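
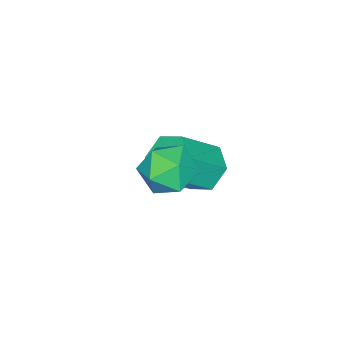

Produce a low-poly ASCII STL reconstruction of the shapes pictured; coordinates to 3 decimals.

solid 
facet normal -0.686 0.342 -0.643
outer loop
vertex -2.226 -2.438 -0.186
vertex -2.629 -2.882 0.008
vertex -2.617 -2.32 0.294
endloop
endfacet
facet normal 0.381 0.921 0.084
outer loop
vertex -2.226 -2.438 -0.186
vertex -2.617 -2.32 0.294
vertex -1.389 -2.855 0.597
endloop
endfacet
facet normal 0.381 0.921 0.083
outer loop
vertex -1.389 -2.855 0.597
vertex -2.617 -2.32 0.294
vertex -1.779 -2.737 1.077
endloop
endfacet
facet normal 0.687 -0.341 0.642
outer loop
vertex -1.389 -2.855 0.597
vertex -1.779 -2.737 1.077
vertex -1.791 -3.298 0.792
endloop
endfacet
facet normal -0.688 0.341 -0.641
outer loop
vertex -2.617 -2.32 0.294
vertex -2.629 -2.882 0.008
vertex -3.019 -2.764 0.489
endloop
endfacet
facet normal -0.346 0.622 0.702
outer loop
vertex -2.617 -2.32 0.294
vertex -3.019 -2.764 0.489
vertex -1.779 -2.737 1.077
endloop
endfacet
facet normal -0.346 0.623 0.702
outer loop
vertex -1.779 -2.737 1.077
vertex -3.019 -2.764 0.489
vertex -2.182 -3.181 1.272
endloop
endfacet
facet normal 0.686 -0.341 0.642
outer loop
vertex -1.779 -2.737 1.077
vertex -2.182 -3.181 1.272
vertex -1.791 -3.298 0.792
endloop
endfacet
facet normal -0.687 0.342 -0.641
outer loop
vertex -3.019 -2.764 0.489
vertex -2.629 -2.882 0.008
vertex -3.031 -3.325 0.203
endloop
endfacet
facet normal -0.727 -0.299 0.618
outer loop
vertex -3.019 -2.764 0.489
vertex -3.031 -3.325 0.203
vertex -2.182 -3.181 1.272
endloop
endfacet
facet normal -0.727 -0.299 0.618
outer loop
vertex -2.182 -3.181 1.272
vertex -3.031 -3.325 0.203
vertex -2.194 -3.742 0.986
endloop
endfacet
facet normal 0.686 -0.342 0.642
outer loop
vertex -2.182 -3.181 1.272
vertex -2.194 -3.742 0.986
vertex -1.791 -3.298 0.792
endloop
endfacet
facet normal -0.687 0.341 -0.642
outer loop
vertex -3.031 -3.325 0.203
vertex -2.629 -2.882 0.008
vertex -2.641 -3.443 -0.277
endloop
endfacet
facet normal -0.381 -0.921 -0.083
outer loop
vertex -3.031 -3.325 0.203
vertex -2.641 -3.443 -0.277
vertex -2.194 -3.742 0.986
endloop
endfacet
facet normal -0.380 -0.921 -0.083
outer loop
vertex -2.194 -3.742 0.986
vertex -2.641 -3.443 -0.277
vertex -1.803 -3.86 0.506
endloop
endfacet
facet normal 0.686 -0.342 0.643
outer loop
vertex -2.194 -3.742 0.986
vertex -1.803 -3.86 0.506
vertex -1.791 -3.298 0.792
endloop
endfacet
facet normal -0.686 0.341 -0.642
outer loop
vertex -2.641 -3.443 -0.277
vertex -2.629 -2.882 0.008
vertex -2.238 -2.999 -0.472
endloop
endfacet
facet normal 0.346 -0.622 -0.702
outer loop
vertex -2.641 -3.443 -0.277
vertex -2.238 -2.999 -0.472
vertex -1.803 -3.86 0.506
endloop
endfacet
facet normal 0.347 -0.622 -0.702
outer loop
vertex -1.803 -3.86 0.506
vertex -2.238 -2.999 -0.472
vertex -1.401 -3.416 0.311
endloop
endfacet
facet normal 0.688 -0.341 0.641
outer loop
vertex -1.803 -3.86 0.506
vertex -1.401 -3.416 0.311
vertex -1.791 -3.298 0.792
endloop
endfacet
facet normal -0.686 0.342 -0.642
outer loop
vertex -2.238 -2.999 -0.472
vertex -2.629 -2.882 0.008
vertex -2.226 -2.438 -0.186
endloop
endfacet
facet normal 0.727 0.299 -0.618
outer loop
vertex -2.238 -2.999 -0.472
vertex -2.226 -2.438 -0.186
vertex -1.401 -3.416 0.311
endloop
endfacet
facet normal 0.727 0.299 -0.618
outer loop
vertex -1.401 -3.416 0.311
vertex -2.226 -2.438 -0.186
vertex -1.389 -2.855 0.597
endloop
endfacet
facet normal 0.687 -0.342 0.641
outer loop
vertex -1.401 -3.416 0.311
vertex -1.389 -2.855 0.597
vertex -1.791 -3.298 0.792
endloop
endfacet
facet normal -0.871 0.427 0.242
outer loop
vertex -0.831 -2.17 2.057
vertex -0.622 -2.104 2.694
vertex -0.505 -1.613 2.249
endloop
endfacet
facet normal -0.702 0.562 -0.438
outer loop
vertex -0.831 -2.17 2.057
vertex -0.505 -1.613 2.249
vertex -0.364 -1.899 1.656
endloop
endfacet
facet normal -0.629 -0.063 -0.775
outer loop
vertex -0.831 -2.17 2.057
vertex -0.364 -1.899 1.656
vertex -0.394 -2.567 1.735
endloop
endfacet
facet normal -0.753 -0.583 -0.304
outer loop
vertex -0.831 -2.17 2.057
vertex -0.394 -2.567 1.735
vertex -0.554 -2.694 2.376
endloop
endfacet
facet normal -0.903 -0.279 0.325
outer loop
vertex -0.831 -2.17 2.057
vertex -0.554 -2.694 2.376
vertex -0.622 -2.104 2.694
endloop
endfacet
facet normal -0.069 0.892 -0.447
outer loop
vertex -0.364 -1.899 1.656
vertex -0.505 -1.613 2.249
vertex 0.134 -1.666 2.044
endloop
endfacet
facet normal -0.342 0.674 0.654
outer loop
vertex -0.505 -1.613 2.249
vertex -0.622 -2.104 2.694
vertex -0.026 -1.793 2.685
endloop
endfacet
facet normal -0.395 -0.471 0.789
outer loop
vertex -0.622 -2.104 2.694
vertex -0.554 -2.694 2.376
vertex -0.056 -2.461 2.764
endloop
endfacet
facet normal -0.153 -0.961 -0.229
outer loop
vertex -0.554 -2.694 2.376
vertex -0.394 -2.567 1.735
vertex 0.085 -2.747 2.171
endloop
endfacet
facet normal 0.047 -0.119 -0.992
outer loop
vertex -0.394 -2.567 1.735
vertex -0.364 -1.899 1.656
vertex 0.202 -2.256 1.726
endloop
endfacet
facet normal 0.753 0.583 0.304
outer loop
vertex 0.411 -2.19 2.363
vertex 0.134 -1.666 2.044
vertex -0.026 -1.793 2.685
endloop
endfacet
facet normal 0.629 0.063 0.775
outer loop
vertex 0.411 -2.19 2.363
vertex -0.026 -1.793 2.685
vertex -0.056 -2.461 2.764
endloop
endfacet
facet normal 0.702 -0.562 0.438
outer loop
vertex 0.411 -2.19 2.363
vertex -0.056 -2.461 2.764
vertex 0.085 -2.747 2.171
endloop
endfacet
facet normal 0.871 -0.427 -0.242
outer loop
vertex 0.411 -2.19 2.363
vertex 0.085 -2.747 2.171
vertex 0.202 -2.256 1.726
endloop
endfacet
facet normal 0.903 0.279 -0.325
outer loop
vertex 0.411 -2.19 2.363
vertex 0.202 -2.256 1.726
vertex 0.134 -1.666 2.044
endloop
endfacet
facet normal 0.153 0.961 0.229
outer loop
vertex -0.026 -1.793 2.685
vertex 0.134 -1.666 2.044
vertex -0.505 -1.613 2.249
endloop
endfacet
facet normal -0.047 0.119 0.992
outer loop
vertex -0.056 -2.461 2.764
vertex -0.026 -1.793 2.685
vertex -0.622 -2.104 2.694
endloop
endfacet
facet normal 0.069 -0.892 0.447
outer loop
vertex 0.085 -2.747 2.171
vertex -0.056 -2.461 2.764
vertex -0.554 -2.694 2.376
endloop
endfacet
facet normal 0.342 -0.674 -0.654
outer loop
vertex 0.202 -2.256 1.726
vertex 0.085 -2.747 2.171
vertex -0.394 -2.567 1.735
endloop
endfacet
facet normal 0.395 0.471 -0.789
outer loop
vertex 0.134 -1.666 2.044
vertex 0.202 -2.256 1.726
vertex -0.364 -1.899 1.656
endloop
endfacet

endsolid


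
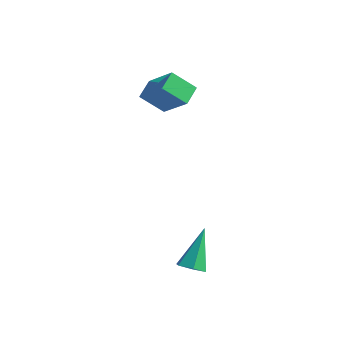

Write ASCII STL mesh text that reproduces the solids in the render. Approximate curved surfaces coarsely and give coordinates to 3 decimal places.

solid 
facet normal 0.119 -0.671 -0.732
outer loop
vertex 4.255 -3.082 -1.419
vertex 3.58 -3.158 -1.459
vertex 3.893 -2.688 -1.839
endloop
endfacet
facet normal 0.771 0.632 -0.072
outer loop
vertex 4.255 -3.082 -1.419
vertex 3.893 -2.688 -1.839
vertex 3.34 -1.802 0.019
endloop
endfacet
facet normal 0.119 -0.671 -0.732
outer loop
vertex 3.893 -2.688 -1.839
vertex 3.58 -3.158 -1.459
vertex 3.218 -2.764 -1.879
endloop
endfacet
facet normal -0.074 0.891 -0.447
outer loop
vertex 3.893 -2.688 -1.839
vertex 3.218 -2.764 -1.879
vertex 3.34 -1.802 0.019
endloop
endfacet
facet normal 0.119 -0.671 -0.732
outer loop
vertex 3.218 -2.764 -1.879
vertex 3.58 -3.158 -1.459
vertex 2.906 -3.234 -1.499
endloop
endfacet
facet normal -0.879 0.446 -0.170
outer loop
vertex 3.218 -2.764 -1.879
vertex 2.906 -3.234 -1.499
vertex 3.34 -1.802 0.019
endloop
endfacet
facet normal 0.119 -0.672 -0.731
outer loop
vertex 2.906 -3.234 -1.499
vertex 3.58 -3.158 -1.459
vertex 3.268 -3.627 -1.079
endloop
endfacet
facet normal -0.838 -0.257 0.482
outer loop
vertex 2.906 -3.234 -1.499
vertex 3.268 -3.627 -1.079
vertex 3.34 -1.802 0.019
endloop
endfacet
facet normal 0.119 -0.672 -0.731
outer loop
vertex 3.268 -3.627 -1.079
vertex 3.58 -3.158 -1.459
vertex 3.942 -3.551 -1.039
endloop
endfacet
facet normal 0.007 -0.516 0.857
outer loop
vertex 3.268 -3.627 -1.079
vertex 3.942 -3.551 -1.039
vertex 3.34 -1.802 0.019
endloop
endfacet
facet normal 0.119 -0.672 -0.731
outer loop
vertex 3.942 -3.551 -1.039
vertex 3.58 -3.158 -1.459
vertex 4.255 -3.082 -1.419
endloop
endfacet
facet normal 0.811 -0.072 0.580
outer loop
vertex 3.942 -3.551 -1.039
vertex 4.255 -3.082 -1.419
vertex 3.34 -1.802 0.019
endloop
endfacet
facet normal -0.690 -0.342 0.638
outer loop
vertex -1.039 1.527 4.839
vertex -1.19 2.493 5.194
vertex -2.436 1.809 3.479
endloop
endfacet
facet normal 0.144 -0.929 -0.341
outer loop
vertex -1.47 2.287 2.586
vertex -1.039 1.527 4.839
vertex -2.436 1.809 3.479
endloop
endfacet
facet normal -0.690 -0.342 0.638
outer loop
vertex -2.436 1.809 3.479
vertex -1.19 2.493 5.194
vertex -2.587 2.775 3.834
endloop
endfacet
facet normal -0.709 0.143 -0.691
outer loop
vertex -2.587 2.775 3.834
vertex -1.47 2.287 2.586
vertex -2.436 1.809 3.479
endloop
endfacet
facet normal 0.709 -0.143 0.691
outer loop
vertex -1.039 1.527 4.839
vertex -0.224 2.971 4.301
vertex -1.19 2.493 5.194
endloop
endfacet
facet normal 0.144 -0.929 -0.341
outer loop
vertex -0.073 2.005 3.946
vertex -1.039 1.527 4.839
vertex -1.47 2.287 2.586
endloop
endfacet
facet normal 0.709 -0.143 0.691
outer loop
vertex -0.073 2.005 3.946
vertex -0.224 2.971 4.301
vertex -1.039 1.527 4.839
endloop
endfacet
facet normal -0.144 0.929 0.341
outer loop
vertex -1.19 2.493 5.194
vertex -0.224 2.971 4.301
vertex -2.587 2.775 3.834
endloop
endfacet
facet normal -0.709 0.143 -0.691
outer loop
vertex -1.621 3.253 2.941
vertex -1.47 2.287 2.586
vertex -2.587 2.775 3.834
endloop
endfacet
facet normal -0.144 0.929 0.341
outer loop
vertex -2.587 2.775 3.834
vertex -0.224 2.971 4.301
vertex -1.621 3.253 2.941
endloop
endfacet
facet normal 0.690 0.342 -0.638
outer loop
vertex -1.621 3.253 2.941
vertex -0.073 2.005 3.946
vertex -1.47 2.287 2.586
endloop
endfacet
facet normal 0.690 0.342 -0.638
outer loop
vertex -0.224 2.971 4.301
vertex -0.073 2.005 3.946
vertex -1.621 3.253 2.941
endloop
endfacet

endsolid


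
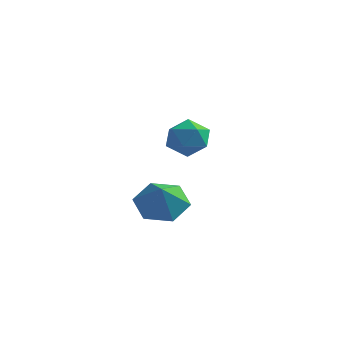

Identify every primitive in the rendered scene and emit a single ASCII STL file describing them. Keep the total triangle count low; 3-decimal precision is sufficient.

solid 
facet normal -0.604 0.551 0.575
outer loop
vertex 1.412 1.254 3.193
vertex 0.9 0.559 3.321
vertex 1.563 0.718 3.865
endloop
endfacet
facet normal 0.069 0.787 0.613
outer loop
vertex 1.412 1.254 3.193
vertex 1.563 0.718 3.865
vertex 2.23 1.026 3.394
endloop
endfacet
facet normal 0.279 0.959 -0.047
outer loop
vertex 1.412 1.254 3.193
vertex 2.23 1.026 3.394
vertex 1.979 1.058 2.559
endloop
endfacet
facet normal -0.264 0.829 -0.492
outer loop
vertex 1.412 1.254 3.193
vertex 1.979 1.058 2.559
vertex 1.157 0.769 2.513
endloop
endfacet
facet normal -0.810 0.577 -0.108
outer loop
vertex 1.412 1.254 3.193
vertex 1.157 0.769 2.513
vertex 0.9 0.559 3.321
endloop
endfacet
facet normal 0.478 0.251 0.842
outer loop
vertex 2.23 1.026 3.394
vertex 1.563 0.718 3.865
vertex 2.223 0.191 3.647
endloop
endfacet
facet normal -0.610 -0.132 0.782
outer loop
vertex 1.563 0.718 3.865
vertex 0.9 0.559 3.321
vertex 1.401 -0.098 3.601
endloop
endfacet
facet normal -0.942 -0.090 -0.323
outer loop
vertex 0.9 0.559 3.321
vertex 1.157 0.769 2.513
vertex 1.15 -0.066 2.766
endloop
endfacet
facet normal -0.059 0.318 -0.946
outer loop
vertex 1.157 0.769 2.513
vertex 1.979 1.058 2.559
vertex 1.817 0.242 2.295
endloop
endfacet
facet normal 0.819 0.528 -0.226
outer loop
vertex 1.979 1.058 2.559
vertex 2.23 1.026 3.394
vertex 2.48 0.401 2.839
endloop
endfacet
facet normal 0.264 -0.829 0.492
outer loop
vertex 1.968 -0.294 2.967
vertex 2.223 0.191 3.647
vertex 1.401 -0.098 3.601
endloop
endfacet
facet normal -0.279 -0.959 0.047
outer loop
vertex 1.968 -0.294 2.967
vertex 1.401 -0.098 3.601
vertex 1.15 -0.066 2.766
endloop
endfacet
facet normal -0.069 -0.787 -0.613
outer loop
vertex 1.968 -0.294 2.967
vertex 1.15 -0.066 2.766
vertex 1.817 0.242 2.295
endloop
endfacet
facet normal 0.604 -0.551 -0.575
outer loop
vertex 1.968 -0.294 2.967
vertex 1.817 0.242 2.295
vertex 2.48 0.401 2.839
endloop
endfacet
facet normal 0.810 -0.577 0.108
outer loop
vertex 1.968 -0.294 2.967
vertex 2.48 0.401 2.839
vertex 2.223 0.191 3.647
endloop
endfacet
facet normal 0.059 -0.318 0.946
outer loop
vertex 1.401 -0.098 3.601
vertex 2.223 0.191 3.647
vertex 1.563 0.718 3.865
endloop
endfacet
facet normal -0.819 -0.528 0.226
outer loop
vertex 1.15 -0.066 2.766
vertex 1.401 -0.098 3.601
vertex 0.9 0.559 3.321
endloop
endfacet
facet normal -0.478 -0.251 -0.842
outer loop
vertex 1.817 0.242 2.295
vertex 1.15 -0.066 2.766
vertex 1.157 0.769 2.513
endloop
endfacet
facet normal 0.610 0.132 -0.782
outer loop
vertex 2.48 0.401 2.839
vertex 1.817 0.242 2.295
vertex 1.979 1.058 2.559
endloop
endfacet
facet normal 0.942 0.090 0.323
outer loop
vertex 2.223 0.191 3.647
vertex 2.48 0.401 2.839
vertex 2.23 1.026 3.394
endloop
endfacet
facet normal -0.351 0.592 -0.726
outer loop
vertex 3.716 -3.858 1.054
vertex 3.082 -3.503 1.65
vertex 3.928 -3.101 1.569
endloop
endfacet
facet normal 0.952 -0.301 0.050
outer loop
vertex 3.716 -3.858 1.054
vertex 3.928 -3.101 1.569
vertex 3.518 -4.237 2.55
endloop
endfacet
facet normal -0.351 0.592 -0.726
outer loop
vertex 3.928 -3.101 1.569
vertex 3.082 -3.503 1.65
vertex 3.293 -2.746 2.165
endloop
endfacet
facet normal 0.735 0.271 0.621
outer loop
vertex 3.928 -3.101 1.569
vertex 3.293 -2.746 2.165
vertex 3.518 -4.237 2.55
endloop
endfacet
facet normal -0.351 0.592 -0.726
outer loop
vertex 3.293 -2.746 2.165
vertex 3.082 -3.503 1.65
vertex 2.448 -3.148 2.246
endloop
endfacet
facet normal -0.024 0.246 0.969
outer loop
vertex 3.293 -2.746 2.165
vertex 2.448 -3.148 2.246
vertex 3.518 -4.237 2.55
endloop
endfacet
facet normal -0.351 0.591 -0.726
outer loop
vertex 2.448 -3.148 2.246
vertex 3.082 -3.503 1.65
vertex 2.237 -3.906 1.731
endloop
endfacet
facet normal -0.567 -0.349 0.746
outer loop
vertex 2.448 -3.148 2.246
vertex 2.237 -3.906 1.731
vertex 3.518 -4.237 2.55
endloop
endfacet
facet normal -0.351 0.591 -0.726
outer loop
vertex 2.237 -3.906 1.731
vertex 3.082 -3.503 1.65
vertex 2.871 -4.261 1.135
endloop
endfacet
facet normal -0.350 -0.920 0.176
outer loop
vertex 2.237 -3.906 1.731
vertex 2.871 -4.261 1.135
vertex 3.518 -4.237 2.55
endloop
endfacet
facet normal -0.351 0.591 -0.726
outer loop
vertex 2.871 -4.261 1.135
vertex 3.082 -3.503 1.65
vertex 3.716 -3.858 1.054
endloop
endfacet
facet normal 0.410 -0.895 -0.173
outer loop
vertex 2.871 -4.261 1.135
vertex 3.716 -3.858 1.054
vertex 3.518 -4.237 2.55
endloop
endfacet

endsolid


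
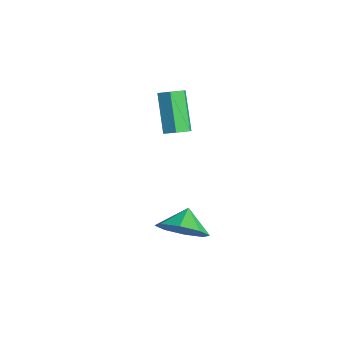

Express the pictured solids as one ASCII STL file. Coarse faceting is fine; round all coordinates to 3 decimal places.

solid 
facet normal 0.605 -0.521 -0.602
outer loop
vertex 1.36 1.636 -1.168
vertex 0.825 1.979 -2.003
vertex 1.657 2.322 -1.463
endloop
endfacet
facet normal 0.103 0.355 0.929
outer loop
vertex 1.36 1.636 -1.168
vertex 1.657 2.322 -1.463
vertex 0.195 2.521 -1.377
endloop
endfacet
facet normal 0.605 -0.520 -0.602
outer loop
vertex 1.657 2.322 -1.463
vertex 0.825 1.979 -2.003
vertex 1.466 2.807 -2.074
endloop
endfacet
facet normal 0.143 0.796 0.588
outer loop
vertex 1.657 2.322 -1.463
vertex 1.466 2.807 -2.074
vertex 0.195 2.521 -1.377
endloop
endfacet
facet normal 0.606 -0.521 -0.602
outer loop
vertex 1.466 2.807 -2.074
vertex 0.825 1.979 -2.003
vertex 0.9 2.807 -2.644
endloop
endfacet
facet normal -0.143 0.980 0.142
outer loop
vertex 1.466 2.807 -2.074
vertex 0.9 2.807 -2.644
vertex 0.195 2.521 -1.377
endloop
endfacet
facet normal 0.605 -0.521 -0.602
outer loop
vertex 0.9 2.807 -2.644
vertex 0.825 1.979 -2.003
vertex 0.289 2.322 -2.838
endloop
endfacet
facet normal -0.586 0.797 -0.146
outer loop
vertex 0.9 2.807 -2.644
vertex 0.289 2.322 -2.838
vertex 0.195 2.521 -1.377
endloop
endfacet
facet normal 0.605 -0.521 -0.602
outer loop
vertex 0.289 2.322 -2.838
vertex 0.825 1.979 -2.003
vertex -0.008 1.636 -2.543
endloop
endfacet
facet normal -0.928 0.355 -0.108
outer loop
vertex 0.289 2.322 -2.838
vertex -0.008 1.636 -2.543
vertex 0.195 2.521 -1.377
endloop
endfacet
facet normal 0.605 -0.521 -0.602
outer loop
vertex -0.008 1.636 -2.543
vertex 0.825 1.979 -2.003
vertex 0.183 1.151 -1.932
endloop
endfacet
facet normal -0.968 -0.086 0.234
outer loop
vertex -0.008 1.636 -2.543
vertex 0.183 1.151 -1.932
vertex 0.195 2.521 -1.377
endloop
endfacet
facet normal 0.605 -0.521 -0.602
outer loop
vertex 0.183 1.151 -1.932
vertex 0.825 1.979 -2.003
vertex 0.75 1.151 -1.362
endloop
endfacet
facet normal -0.683 -0.269 0.679
outer loop
vertex 0.183 1.151 -1.932
vertex 0.75 1.151 -1.362
vertex 0.195 2.521 -1.377
endloop
endfacet
facet normal 0.605 -0.521 -0.602
outer loop
vertex 0.75 1.151 -1.362
vertex 0.825 1.979 -2.003
vertex 1.36 1.636 -1.168
endloop
endfacet
facet normal -0.239 -0.086 0.967
outer loop
vertex 0.75 1.151 -1.362
vertex 1.36 1.636 -1.168
vertex 0.195 2.521 -1.377
endloop
endfacet
facet normal 0.615 -0.143 -0.776
outer loop
vertex -2.685 3.299 0.572
vertex -3.096 3.534 0.203
vertex -2.687 3.888 0.462
endloop
endfacet
facet normal 0.788 0.115 0.604
outer loop
vertex -2.685 3.299 0.572
vertex -2.687 3.888 0.462
vertex -3.854 3.57 2.046
endloop
endfacet
facet normal 0.789 0.114 0.604
outer loop
vertex -3.854 3.57 2.046
vertex -2.687 3.888 0.462
vertex -3.855 4.16 1.936
endloop
endfacet
facet normal -0.615 0.143 0.775
outer loop
vertex -3.854 3.57 2.046
vertex -3.855 4.16 1.936
vertex -4.264 3.806 1.677
endloop
endfacet
facet normal 0.615 -0.143 -0.775
outer loop
vertex -2.687 3.888 0.462
vertex -3.096 3.534 0.203
vertex -3.097 4.124 0.093
endloop
endfacet
facet normal 0.393 0.908 0.144
outer loop
vertex -2.687 3.888 0.462
vertex -3.097 4.124 0.093
vertex -3.855 4.16 1.936
endloop
endfacet
facet normal 0.393 0.908 0.144
outer loop
vertex -3.855 4.16 1.936
vertex -3.097 4.124 0.093
vertex -4.265 4.396 1.567
endloop
endfacet
facet normal -0.615 0.143 0.775
outer loop
vertex -3.855 4.16 1.936
vertex -4.265 4.396 1.567
vertex -4.264 3.806 1.677
endloop
endfacet
facet normal 0.615 -0.143 -0.775
outer loop
vertex -3.097 4.124 0.093
vertex -3.096 3.534 0.203
vertex -3.506 3.77 -0.166
endloop
endfacet
facet normal -0.396 0.794 -0.460
outer loop
vertex -3.097 4.124 0.093
vertex -3.506 3.77 -0.166
vertex -4.265 4.396 1.567
endloop
endfacet
facet normal -0.397 0.794 -0.461
outer loop
vertex -4.265 4.396 1.567
vertex -3.506 3.77 -0.166
vertex -4.675 4.041 1.308
endloop
endfacet
facet normal -0.614 0.144 0.776
outer loop
vertex -4.265 4.396 1.567
vertex -4.675 4.041 1.308
vertex -4.264 3.806 1.677
endloop
endfacet
facet normal 0.615 -0.143 -0.775
outer loop
vertex -3.506 3.77 -0.166
vertex -3.096 3.534 0.203
vertex -3.505 3.18 -0.056
endloop
endfacet
facet normal -0.788 -0.114 -0.604
outer loop
vertex -3.506 3.77 -0.166
vertex -3.505 3.18 -0.056
vertex -4.675 4.041 1.308
endloop
endfacet
facet normal -0.789 -0.115 -0.604
outer loop
vertex -4.675 4.041 1.308
vertex -3.505 3.18 -0.056
vertex -4.673 3.452 1.418
endloop
endfacet
facet normal -0.615 0.143 0.776
outer loop
vertex -4.675 4.041 1.308
vertex -4.673 3.452 1.418
vertex -4.264 3.806 1.677
endloop
endfacet
facet normal 0.615 -0.143 -0.775
outer loop
vertex -3.505 3.18 -0.056
vertex -3.096 3.534 0.203
vertex -3.095 2.944 0.313
endloop
endfacet
facet normal -0.393 -0.908 -0.144
outer loop
vertex -3.505 3.18 -0.056
vertex -3.095 2.944 0.313
vertex -4.673 3.452 1.418
endloop
endfacet
facet normal -0.393 -0.908 -0.144
outer loop
vertex -4.673 3.452 1.418
vertex -3.095 2.944 0.313
vertex -4.263 3.216 1.787
endloop
endfacet
facet normal -0.615 0.143 0.775
outer loop
vertex -4.673 3.452 1.418
vertex -4.263 3.216 1.787
vertex -4.264 3.806 1.677
endloop
endfacet
facet normal 0.614 -0.144 -0.776
outer loop
vertex -3.095 2.944 0.313
vertex -3.096 3.534 0.203
vertex -2.685 3.299 0.572
endloop
endfacet
facet normal 0.397 -0.794 0.461
outer loop
vertex -3.095 2.944 0.313
vertex -2.685 3.299 0.572
vertex -4.263 3.216 1.787
endloop
endfacet
facet normal 0.396 -0.794 0.460
outer loop
vertex -4.263 3.216 1.787
vertex -2.685 3.299 0.572
vertex -3.854 3.57 2.046
endloop
endfacet
facet normal -0.615 0.143 0.775
outer loop
vertex -4.263 3.216 1.787
vertex -3.854 3.57 2.046
vertex -4.264 3.806 1.677
endloop
endfacet

endsolid


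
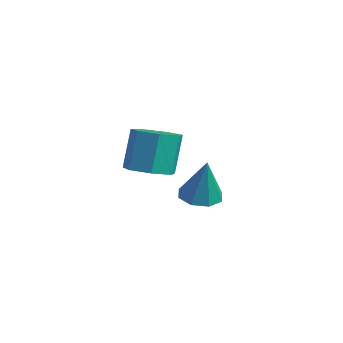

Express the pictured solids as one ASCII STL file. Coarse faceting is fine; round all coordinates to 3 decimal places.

solid 
facet normal 0.147 -0.265 -0.953
outer loop
vertex 3.904 -1.924 3.177
vertex 3.149 -1.574 2.963
vertex 3.925 -1.205 2.98
endloop
endfacet
facet normal 0.989 0.012 0.149
outer loop
vertex 3.904 -1.924 3.177
vertex 3.925 -1.205 2.98
vertex 3.667 -1.496 4.711
endloop
endfacet
facet normal 0.989 0.012 0.149
outer loop
vertex 3.667 -1.496 4.711
vertex 3.925 -1.205 2.98
vertex 3.688 -0.777 4.514
endloop
endfacet
facet normal -0.147 0.265 0.953
outer loop
vertex 3.667 -1.496 4.711
vertex 3.688 -0.777 4.514
vertex 2.911 -1.146 4.497
endloop
endfacet
facet normal 0.147 -0.265 -0.953
outer loop
vertex 3.925 -1.205 2.98
vertex 3.149 -1.574 2.963
vertex 3.361 -0.763 2.77
endloop
endfacet
facet normal 0.639 0.761 -0.114
outer loop
vertex 3.925 -1.205 2.98
vertex 3.361 -0.763 2.77
vertex 3.688 -0.777 4.514
endloop
endfacet
facet normal 0.638 0.762 -0.113
outer loop
vertex 3.688 -0.777 4.514
vertex 3.361 -0.763 2.77
vertex 3.124 -0.336 4.304
endloop
endfacet
facet normal -0.147 0.266 0.953
outer loop
vertex 3.688 -0.777 4.514
vertex 3.124 -0.336 4.304
vertex 2.911 -1.146 4.497
endloop
endfacet
facet normal 0.147 -0.265 -0.953
outer loop
vertex 3.361 -0.763 2.77
vertex 3.149 -1.574 2.963
vertex 2.637 -0.932 2.705
endloop
endfacet
facet normal -0.193 0.937 -0.291
outer loop
vertex 3.361 -0.763 2.77
vertex 2.637 -0.932 2.705
vertex 3.124 -0.336 4.304
endloop
endfacet
facet normal -0.193 0.937 -0.291
outer loop
vertex 3.124 -0.336 4.304
vertex 2.637 -0.932 2.705
vertex 2.4 -0.505 4.239
endloop
endfacet
facet normal -0.148 0.266 0.953
outer loop
vertex 3.124 -0.336 4.304
vertex 2.4 -0.505 4.239
vertex 2.911 -1.146 4.497
endloop
endfacet
facet normal 0.146 -0.266 -0.953
outer loop
vertex 2.637 -0.932 2.705
vertex 3.149 -1.574 2.963
vertex 2.298 -1.584 2.835
endloop
endfacet
facet normal -0.879 0.407 -0.249
outer loop
vertex 2.637 -0.932 2.705
vertex 2.298 -1.584 2.835
vertex 2.4 -0.505 4.239
endloop
endfacet
facet normal -0.879 0.407 -0.249
outer loop
vertex 2.4 -0.505 4.239
vertex 2.298 -1.584 2.835
vertex 2.061 -1.157 4.368
endloop
endfacet
facet normal -0.148 0.265 0.953
outer loop
vertex 2.4 -0.505 4.239
vertex 2.061 -1.157 4.368
vertex 2.911 -1.146 4.497
endloop
endfacet
facet normal 0.146 -0.265 -0.953
outer loop
vertex 2.298 -1.584 2.835
vertex 3.149 -1.574 2.963
vertex 2.6 -2.229 3.061
endloop
endfacet
facet normal -0.903 -0.430 -0.020
outer loop
vertex 2.298 -1.584 2.835
vertex 2.6 -2.229 3.061
vertex 2.061 -1.157 4.368
endloop
endfacet
facet normal -0.903 -0.429 -0.020
outer loop
vertex 2.061 -1.157 4.368
vertex 2.6 -2.229 3.061
vertex 2.362 -1.801 4.595
endloop
endfacet
facet normal -0.148 0.267 0.952
outer loop
vertex 2.061 -1.157 4.368
vertex 2.362 -1.801 4.595
vertex 2.911 -1.146 4.497
endloop
endfacet
facet normal 0.147 -0.266 -0.953
outer loop
vertex 2.6 -2.229 3.061
vertex 3.149 -1.574 2.963
vertex 3.314 -2.38 3.213
endloop
endfacet
facet normal -0.247 -0.943 0.225
outer loop
vertex 2.6 -2.229 3.061
vertex 3.314 -2.38 3.213
vertex 2.362 -1.801 4.595
endloop
endfacet
facet normal -0.247 -0.943 0.225
outer loop
vertex 2.362 -1.801 4.595
vertex 3.314 -2.38 3.213
vertex 3.077 -1.952 4.747
endloop
endfacet
facet normal -0.147 0.265 0.953
outer loop
vertex 2.362 -1.801 4.595
vertex 3.077 -1.952 4.747
vertex 2.911 -1.146 4.497
endloop
endfacet
facet normal 0.147 -0.265 -0.953
outer loop
vertex 3.314 -2.38 3.213
vertex 3.149 -1.574 2.963
vertex 3.904 -1.924 3.177
endloop
endfacet
facet normal 0.595 -0.746 0.300
outer loop
vertex 3.314 -2.38 3.213
vertex 3.904 -1.924 3.177
vertex 3.077 -1.952 4.747
endloop
endfacet
facet normal 0.595 -0.746 0.300
outer loop
vertex 3.077 -1.952 4.747
vertex 3.904 -1.924 3.177
vertex 3.667 -1.496 4.711
endloop
endfacet
facet normal -0.147 0.265 0.953
outer loop
vertex 3.077 -1.952 4.747
vertex 3.667 -1.496 4.711
vertex 2.911 -1.146 4.497
endloop
endfacet
facet normal -0.295 0.030 -0.955
outer loop
vertex 0.336 2.863 -0.302
vertex -0.292 2.367 -0.124
vertex -0.179 3.18 -0.133
endloop
endfacet
facet normal 0.565 0.787 0.247
outer loop
vertex 0.336 2.863 -0.302
vertex -0.179 3.18 -0.133
vertex 0.252 2.313 1.644
endloop
endfacet
facet normal -0.294 0.030 -0.955
outer loop
vertex -0.179 3.18 -0.133
vertex -0.292 2.367 -0.124
vertex -0.76 3.02 0.041
endloop
endfacet
facet normal -0.106 0.883 0.457
outer loop
vertex -0.179 3.18 -0.133
vertex -0.76 3.02 0.041
vertex 0.252 2.313 1.644
endloop
endfacet
facet normal -0.295 0.030 -0.955
outer loop
vertex -0.76 3.02 0.041
vertex -0.292 2.367 -0.124
vertex -1.068 2.478 0.119
endloop
endfacet
facet normal -0.648 0.456 0.610
outer loop
vertex -0.76 3.02 0.041
vertex -1.068 2.478 0.119
vertex 0.252 2.313 1.644
endloop
endfacet
facet normal -0.295 0.029 -0.955
outer loop
vertex -1.068 2.478 0.119
vertex -0.292 2.367 -0.124
vertex -0.921 1.872 0.055
endloop
endfacet
facet normal -0.746 -0.246 0.619
outer loop
vertex -1.068 2.478 0.119
vertex -0.921 1.872 0.055
vertex 0.252 2.313 1.644
endloop
endfacet
facet normal -0.295 0.029 -0.955
outer loop
vertex -0.921 1.872 0.055
vertex -0.292 2.367 -0.124
vertex -0.405 1.555 -0.114
endloop
endfacet
facet normal -0.341 -0.810 0.477
outer loop
vertex -0.921 1.872 0.055
vertex -0.405 1.555 -0.114
vertex 0.252 2.313 1.644
endloop
endfacet
facet normal -0.294 0.029 -0.955
outer loop
vertex -0.405 1.555 -0.114
vertex -0.292 2.367 -0.124
vertex 0.176 1.715 -0.288
endloop
endfacet
facet normal 0.329 -0.906 0.267
outer loop
vertex -0.405 1.555 -0.114
vertex 0.176 1.715 -0.288
vertex 0.252 2.313 1.644
endloop
endfacet
facet normal -0.294 0.029 -0.955
outer loop
vertex 0.176 1.715 -0.288
vertex -0.292 2.367 -0.124
vertex 0.483 2.256 -0.366
endloop
endfacet
facet normal 0.871 -0.478 0.114
outer loop
vertex 0.176 1.715 -0.288
vertex 0.483 2.256 -0.366
vertex 0.252 2.313 1.644
endloop
endfacet
facet normal -0.294 0.030 -0.955
outer loop
vertex 0.483 2.256 -0.366
vertex -0.292 2.367 -0.124
vertex 0.336 2.863 -0.302
endloop
endfacet
facet normal 0.969 0.224 0.105
outer loop
vertex 0.483 2.256 -0.366
vertex 0.336 2.863 -0.302
vertex 0.252 2.313 1.644
endloop
endfacet

endsolid


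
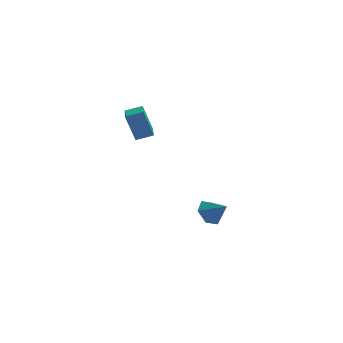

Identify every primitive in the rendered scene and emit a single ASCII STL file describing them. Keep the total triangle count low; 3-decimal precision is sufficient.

solid 
facet normal -0.685 0.461 -0.564
outer loop
vertex 3.707 3.961 -4.691
vertex 3.027 3.418 -4.309
vertex 3.254 4.248 -3.907
endloop
endfacet
facet normal 0.824 0.481 0.300
outer loop
vertex 3.707 3.961 -4.691
vertex 3.254 4.248 -3.907
vertex 3.973 2.782 -3.531
endloop
endfacet
facet normal -0.686 0.461 -0.564
outer loop
vertex 3.254 4.248 -3.907
vertex 3.027 3.418 -4.309
vertex 2.575 3.705 -3.525
endloop
endfacet
facet normal 0.233 0.347 0.908
outer loop
vertex 3.254 4.248 -3.907
vertex 2.575 3.705 -3.525
vertex 3.973 2.782 -3.531
endloop
endfacet
facet normal -0.686 0.461 -0.564
outer loop
vertex 2.575 3.705 -3.525
vertex 3.027 3.418 -4.309
vertex 2.348 2.875 -3.927
endloop
endfacet
facet normal -0.240 -0.369 0.898
outer loop
vertex 2.575 3.705 -3.525
vertex 2.348 2.875 -3.927
vertex 3.973 2.782 -3.531
endloop
endfacet
facet normal -0.686 0.461 -0.564
outer loop
vertex 2.348 2.875 -3.927
vertex 3.027 3.418 -4.309
vertex 2.8 2.588 -4.711
endloop
endfacet
facet normal -0.122 -0.953 0.278
outer loop
vertex 2.348 2.875 -3.927
vertex 2.8 2.588 -4.711
vertex 3.973 2.782 -3.531
endloop
endfacet
facet normal -0.685 0.461 -0.564
outer loop
vertex 2.8 2.588 -4.711
vertex 3.027 3.418 -4.309
vertex 3.48 3.131 -5.094
endloop
endfacet
facet normal 0.468 -0.819 -0.331
outer loop
vertex 2.8 2.588 -4.711
vertex 3.48 3.131 -5.094
vertex 3.973 2.782 -3.531
endloop
endfacet
facet normal -0.685 0.461 -0.564
outer loop
vertex 3.48 3.131 -5.094
vertex 3.027 3.418 -4.309
vertex 3.707 3.961 -4.691
endloop
endfacet
facet normal 0.942 -0.102 -0.320
outer loop
vertex 3.48 3.131 -5.094
vertex 3.707 3.961 -4.691
vertex 3.973 2.782 -3.531
endloop
endfacet
facet normal -0.947 -0.072 -0.312
outer loop
vertex -1.63 1.403 3.901
vertex -1.701 3.23 3.695
vertex -1.064 1.235 2.221
endloop
endfacet
facet normal 0.039 -0.993 0.112
outer loop
vertex -0.079 1.31 2.545
vertex -1.63 1.403 3.901
vertex -1.064 1.235 2.221
endloop
endfacet
facet normal -0.948 -0.072 -0.311
outer loop
vertex -1.064 1.235 2.221
vertex -1.701 3.23 3.695
vertex -1.136 3.062 2.015
endloop
endfacet
facet normal 0.318 -0.094 -0.944
outer loop
vertex -1.136 3.062 2.015
vertex -0.079 1.31 2.545
vertex -1.064 1.235 2.221
endloop
endfacet
facet normal -0.318 0.094 0.944
outer loop
vertex -1.63 1.403 3.901
vertex -0.716 3.305 4.019
vertex -1.701 3.23 3.695
endloop
endfacet
facet normal 0.039 -0.993 0.112
outer loop
vertex -0.644 1.478 4.225
vertex -1.63 1.403 3.901
vertex -0.079 1.31 2.545
endloop
endfacet
facet normal -0.317 0.094 0.944
outer loop
vertex -0.644 1.478 4.225
vertex -0.716 3.305 4.019
vertex -1.63 1.403 3.901
endloop
endfacet
facet normal -0.039 0.993 -0.112
outer loop
vertex -1.701 3.23 3.695
vertex -0.716 3.305 4.019
vertex -1.136 3.062 2.015
endloop
endfacet
facet normal 0.317 -0.094 -0.944
outer loop
vertex -0.15 3.137 2.339
vertex -0.079 1.31 2.545
vertex -1.136 3.062 2.015
endloop
endfacet
facet normal -0.039 0.993 -0.112
outer loop
vertex -1.136 3.062 2.015
vertex -0.716 3.305 4.019
vertex -0.15 3.137 2.339
endloop
endfacet
facet normal 0.948 0.072 0.311
outer loop
vertex -0.15 3.137 2.339
vertex -0.644 1.478 4.225
vertex -0.079 1.31 2.545
endloop
endfacet
facet normal 0.947 0.073 0.312
outer loop
vertex -0.716 3.305 4.019
vertex -0.644 1.478 4.225
vertex -0.15 3.137 2.339
endloop
endfacet

endsolid


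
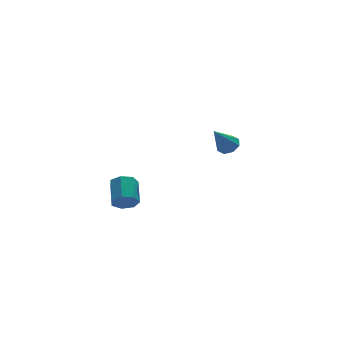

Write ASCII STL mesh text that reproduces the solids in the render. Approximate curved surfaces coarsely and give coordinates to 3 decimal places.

solid 
facet normal 0.560 0.103 -0.822
outer loop
vertex 3.978 3.525 0.152
vertex 3.531 3.169 -0.197
vertex 3.614 3.819 -0.059
endloop
endfacet
facet normal 0.214 0.730 0.649
outer loop
vertex 3.978 3.525 0.152
vertex 3.614 3.819 -0.059
vertex 2.569 2.991 1.217
endloop
endfacet
facet normal 0.559 0.103 -0.822
outer loop
vertex 3.614 3.819 -0.059
vertex 3.531 3.169 -0.197
vertex 3.202 3.733 -0.35
endloop
endfacet
facet normal -0.375 0.887 0.269
outer loop
vertex 3.614 3.819 -0.059
vertex 3.202 3.733 -0.35
vertex 2.569 2.991 1.217
endloop
endfacet
facet normal 0.559 0.103 -0.822
outer loop
vertex 3.202 3.733 -0.35
vertex 3.531 3.169 -0.197
vertex 2.982 3.316 -0.552
endloop
endfacet
facet normal -0.857 0.504 -0.107
outer loop
vertex 3.202 3.733 -0.35
vertex 2.982 3.316 -0.552
vertex 2.569 2.991 1.217
endloop
endfacet
facet normal 0.560 0.104 -0.822
outer loop
vertex 2.982 3.316 -0.552
vertex 3.531 3.169 -0.197
vertex 3.083 2.813 -0.547
endloop
endfacet
facet normal -0.947 -0.193 -0.257
outer loop
vertex 2.982 3.316 -0.552
vertex 3.083 2.813 -0.547
vertex 2.569 2.991 1.217
endloop
endfacet
facet normal 0.560 0.103 -0.822
outer loop
vertex 3.083 2.813 -0.547
vertex 3.531 3.169 -0.197
vertex 3.447 2.519 -0.336
endloop
endfacet
facet normal -0.593 -0.800 -0.092
outer loop
vertex 3.083 2.813 -0.547
vertex 3.447 2.519 -0.336
vertex 2.569 2.991 1.217
endloop
endfacet
facet normal 0.558 0.104 -0.823
outer loop
vertex 3.447 2.519 -0.336
vertex 3.531 3.169 -0.197
vertex 3.86 2.606 -0.045
endloop
endfacet
facet normal -0.002 -0.957 0.290
outer loop
vertex 3.447 2.519 -0.336
vertex 3.86 2.606 -0.045
vertex 2.569 2.991 1.217
endloop
endfacet
facet normal 0.558 0.104 -0.823
outer loop
vertex 3.86 2.606 -0.045
vertex 3.531 3.169 -0.197
vertex 4.08 3.023 0.157
endloop
endfacet
facet normal 0.478 -0.574 0.664
outer loop
vertex 3.86 2.606 -0.045
vertex 4.08 3.023 0.157
vertex 2.569 2.991 1.217
endloop
endfacet
facet normal 0.559 0.105 -0.823
outer loop
vertex 4.08 3.023 0.157
vertex 3.531 3.169 -0.197
vertex 3.978 3.525 0.152
endloop
endfacet
facet normal 0.568 0.124 0.814
outer loop
vertex 4.08 3.023 0.157
vertex 3.978 3.525 0.152
vertex 2.569 2.991 1.217
endloop
endfacet
facet normal -0.364 -0.831 -0.421
outer loop
vertex -3.158 0.671 -1.306
vertex -3.662 0.632 -0.793
vertex -3.693 0.968 -1.429
endloop
endfacet
facet normal 0.364 0.290 -0.885
outer loop
vertex -3.158 0.671 -1.306
vertex -3.693 0.968 -1.429
vertex -2.634 1.867 -0.699
endloop
endfacet
facet normal 0.365 0.288 -0.885
outer loop
vertex -2.634 1.867 -0.699
vertex -3.693 0.968 -1.429
vertex -3.169 2.164 -0.823
endloop
endfacet
facet normal 0.364 0.831 0.421
outer loop
vertex -2.634 1.867 -0.699
vertex -3.169 2.164 -0.823
vertex -3.138 1.828 -0.187
endloop
endfacet
facet normal -0.363 -0.831 -0.421
outer loop
vertex -3.693 0.968 -1.429
vertex -3.662 0.632 -0.793
vertex -4.205 1.012 -1.074
endloop
endfacet
facet normal -0.443 0.552 -0.707
outer loop
vertex -3.693 0.968 -1.429
vertex -4.205 1.012 -1.074
vertex -3.169 2.164 -0.823
endloop
endfacet
facet normal -0.443 0.552 -0.706
outer loop
vertex -3.169 2.164 -0.823
vertex -4.205 1.012 -1.074
vertex -3.681 2.208 -0.467
endloop
endfacet
facet normal 0.364 0.831 0.421
outer loop
vertex -3.169 2.164 -0.823
vertex -3.681 2.208 -0.467
vertex -3.138 1.828 -0.187
endloop
endfacet
facet normal -0.364 -0.831 -0.421
outer loop
vertex -4.205 1.012 -1.074
vertex -3.662 0.632 -0.793
vertex -4.308 0.77 -0.507
endloop
endfacet
facet normal -0.917 0.400 0.004
outer loop
vertex -4.205 1.012 -1.074
vertex -4.308 0.77 -0.507
vertex -3.681 2.208 -0.467
endloop
endfacet
facet normal -0.917 0.400 0.004
outer loop
vertex -3.681 2.208 -0.467
vertex -4.308 0.77 -0.507
vertex -3.784 1.966 0.099
endloop
endfacet
facet normal 0.364 0.831 0.421
outer loop
vertex -3.681 2.208 -0.467
vertex -3.784 1.966 0.099
vertex -3.138 1.828 -0.187
endloop
endfacet
facet normal -0.364 -0.831 -0.421
outer loop
vertex -4.308 0.77 -0.507
vertex -3.662 0.632 -0.793
vertex -3.924 0.424 -0.156
endloop
endfacet
facet normal -0.700 -0.054 0.712
outer loop
vertex -4.308 0.77 -0.507
vertex -3.924 0.424 -0.156
vertex -3.784 1.966 0.099
endloop
endfacet
facet normal -0.702 -0.054 0.711
outer loop
vertex -3.784 1.966 0.099
vertex -3.924 0.424 -0.156
vertex -3.401 1.62 0.451
endloop
endfacet
facet normal 0.364 0.831 0.421
outer loop
vertex -3.784 1.966 0.099
vertex -3.401 1.62 0.451
vertex -3.138 1.828 -0.187
endloop
endfacet
facet normal -0.364 -0.831 -0.421
outer loop
vertex -3.924 0.424 -0.156
vertex -3.662 0.632 -0.793
vertex -3.343 0.234 -0.284
endloop
endfacet
facet normal 0.042 -0.467 0.883
outer loop
vertex -3.924 0.424 -0.156
vertex -3.343 0.234 -0.284
vertex -3.401 1.62 0.451
endloop
endfacet
facet normal 0.044 -0.467 0.883
outer loop
vertex -3.401 1.62 0.451
vertex -3.343 0.234 -0.284
vertex -2.819 1.431 0.322
endloop
endfacet
facet normal 0.363 0.831 0.421
outer loop
vertex -3.401 1.62 0.451
vertex -2.819 1.431 0.322
vertex -3.138 1.828 -0.187
endloop
endfacet
facet normal -0.364 -0.831 -0.421
outer loop
vertex -3.343 0.234 -0.284
vertex -3.662 0.632 -0.793
vertex -3.002 0.344 -0.796
endloop
endfacet
facet normal 0.755 -0.528 0.389
outer loop
vertex -3.343 0.234 -0.284
vertex -3.002 0.344 -0.796
vertex -2.819 1.431 0.322
endloop
endfacet
facet normal 0.755 -0.528 0.389
outer loop
vertex -2.819 1.431 0.322
vertex -3.002 0.344 -0.796
vertex -2.478 1.541 -0.19
endloop
endfacet
facet normal 0.363 0.831 0.421
outer loop
vertex -2.819 1.431 0.322
vertex -2.478 1.541 -0.19
vertex -3.138 1.828 -0.187
endloop
endfacet
facet normal -0.364 -0.831 -0.421
outer loop
vertex -3.002 0.344 -0.796
vertex -3.662 0.632 -0.793
vertex -3.158 0.671 -1.306
endloop
endfacet
facet normal 0.897 -0.192 -0.397
outer loop
vertex -3.002 0.344 -0.796
vertex -3.158 0.671 -1.306
vertex -2.478 1.541 -0.19
endloop
endfacet
facet normal 0.897 -0.191 -0.398
outer loop
vertex -2.478 1.541 -0.19
vertex -3.158 0.671 -1.306
vertex -2.634 1.867 -0.699
endloop
endfacet
facet normal 0.363 0.831 0.421
outer loop
vertex -2.478 1.541 -0.19
vertex -2.634 1.867 -0.699
vertex -3.138 1.828 -0.187
endloop
endfacet

endsolid


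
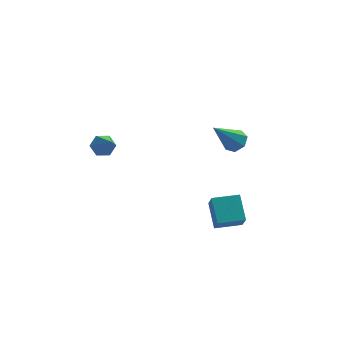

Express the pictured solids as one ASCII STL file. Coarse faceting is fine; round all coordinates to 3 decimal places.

solid 
facet normal -0.042 0.720 -0.693
outer loop
vertex -2.039 2.951 1.695
vertex -2.373 2.638 1.39
vertex -2.584 2.984 1.762
endloop
endfacet
facet normal 0.135 0.510 0.849
outer loop
vertex -2.039 2.951 1.695
vertex -2.584 2.984 1.762
vertex -2.287 1.162 2.81
endloop
endfacet
facet normal -0.042 0.720 -0.693
outer loop
vertex -2.584 2.984 1.762
vertex -2.373 2.638 1.39
vertex -2.918 2.671 1.457
endloop
endfacet
facet normal -0.763 0.224 0.606
outer loop
vertex -2.584 2.984 1.762
vertex -2.918 2.671 1.457
vertex -2.287 1.162 2.81
endloop
endfacet
facet normal -0.042 0.720 -0.693
outer loop
vertex -2.918 2.671 1.457
vertex -2.373 2.638 1.39
vertex -2.707 2.325 1.085
endloop
endfacet
facet normal -0.889 -0.449 -0.086
outer loop
vertex -2.918 2.671 1.457
vertex -2.707 2.325 1.085
vertex -2.287 1.162 2.81
endloop
endfacet
facet normal -0.042 0.720 -0.693
outer loop
vertex -2.707 2.325 1.085
vertex -2.373 2.638 1.39
vertex -2.162 2.292 1.018
endloop
endfacet
facet normal -0.116 -0.836 -0.536
outer loop
vertex -2.707 2.325 1.085
vertex -2.162 2.292 1.018
vertex -2.287 1.162 2.81
endloop
endfacet
facet normal -0.042 0.720 -0.693
outer loop
vertex -2.162 2.292 1.018
vertex -2.373 2.638 1.39
vertex -1.828 2.605 1.323
endloop
endfacet
facet normal 0.782 -0.550 -0.292
outer loop
vertex -2.162 2.292 1.018
vertex -1.828 2.605 1.323
vertex -2.287 1.162 2.81
endloop
endfacet
facet normal -0.042 0.720 -0.693
outer loop
vertex -1.828 2.605 1.323
vertex -2.373 2.638 1.39
vertex -2.039 2.951 1.695
endloop
endfacet
facet normal 0.908 0.124 0.400
outer loop
vertex -1.828 2.605 1.323
vertex -2.039 2.951 1.695
vertex -2.287 1.162 2.81
endloop
endfacet
facet normal -1.000 0.016 -0.001
outer loop
vertex 1.722 -0.317 -1.934
vertex 1.738 0.747 -1.224
vertex 1.732 0.232 -2.757
endloop
endfacet
facet normal -0.013 -0.832 -0.555
outer loop
vertex 2.922 0.213 -2.756
vertex 1.722 -0.317 -1.934
vertex 1.732 0.232 -2.757
endloop
endfacet
facet normal -1.000 0.016 -0.001
outer loop
vertex 1.732 0.232 -2.757
vertex 1.738 0.747 -1.224
vertex 1.748 1.297 -2.047
endloop
endfacet
facet normal 0.010 0.555 -0.832
outer loop
vertex 1.748 1.297 -2.047
vertex 2.922 0.213 -2.756
vertex 1.732 0.232 -2.757
endloop
endfacet
facet normal -0.010 -0.555 0.832
outer loop
vertex 1.722 -0.317 -1.934
vertex 2.928 0.728 -1.223
vertex 1.738 0.747 -1.224
endloop
endfacet
facet normal -0.014 -0.831 -0.556
outer loop
vertex 2.912 -0.337 -1.933
vertex 1.722 -0.317 -1.934
vertex 2.922 0.213 -2.756
endloop
endfacet
facet normal -0.010 -0.555 0.832
outer loop
vertex 2.912 -0.337 -1.933
vertex 2.928 0.728 -1.223
vertex 1.722 -0.317 -1.934
endloop
endfacet
facet normal 0.013 0.831 0.556
outer loop
vertex 1.738 0.747 -1.224
vertex 2.928 0.728 -1.223
vertex 1.748 1.297 -2.047
endloop
endfacet
facet normal 0.010 0.555 -0.832
outer loop
vertex 2.938 1.277 -2.046
vertex 2.922 0.213 -2.756
vertex 1.748 1.297 -2.047
endloop
endfacet
facet normal 0.014 0.832 0.555
outer loop
vertex 1.748 1.297 -2.047
vertex 2.928 0.728 -1.223
vertex 2.938 1.277 -2.046
endloop
endfacet
facet normal 1.000 -0.016 0.001
outer loop
vertex 2.938 1.277 -2.046
vertex 2.912 -0.337 -1.933
vertex 2.922 0.213 -2.756
endloop
endfacet
facet normal 1.000 -0.016 0.001
outer loop
vertex 2.928 0.728 -1.223
vertex 2.912 -0.337 -1.933
vertex 2.938 1.277 -2.046
endloop
endfacet
facet normal 0.610 0.188 -0.770
outer loop
vertex 3.836 3.991 0.096
vertex 3.496 3.645 -0.258
vertex 3.448 4.234 -0.152
endloop
endfacet
facet normal 0.079 0.771 0.632
outer loop
vertex 3.836 3.991 0.096
vertex 3.448 4.234 -0.152
vertex 2.424 3.315 1.098
endloop
endfacet
facet normal 0.609 0.188 -0.771
outer loop
vertex 3.448 4.234 -0.152
vertex 3.496 3.645 -0.258
vertex 3.096 4.034 -0.479
endloop
endfacet
facet normal -0.575 0.809 0.124
outer loop
vertex 3.448 4.234 -0.152
vertex 3.096 4.034 -0.479
vertex 2.424 3.315 1.098
endloop
endfacet
facet normal 0.609 0.189 -0.770
outer loop
vertex 3.096 4.034 -0.479
vertex 3.496 3.645 -0.258
vertex 3.045 3.541 -0.64
endloop
endfacet
facet normal -0.931 0.197 -0.307
outer loop
vertex 3.096 4.034 -0.479
vertex 3.045 3.541 -0.64
vertex 2.424 3.315 1.098
endloop
endfacet
facet normal 0.609 0.189 -0.770
outer loop
vertex 3.045 3.541 -0.64
vertex 3.496 3.645 -0.258
vertex 3.334 3.127 -0.513
endloop
endfacet
facet normal -0.721 -0.606 -0.336
outer loop
vertex 3.045 3.541 -0.64
vertex 3.334 3.127 -0.513
vertex 2.424 3.315 1.098
endloop
endfacet
facet normal 0.609 0.189 -0.770
outer loop
vertex 3.334 3.127 -0.513
vertex 3.496 3.645 -0.258
vertex 3.745 3.103 -0.194
endloop
endfacet
facet normal -0.103 -0.993 0.058
outer loop
vertex 3.334 3.127 -0.513
vertex 3.745 3.103 -0.194
vertex 2.424 3.315 1.098
endloop
endfacet
facet normal 0.609 0.189 -0.770
outer loop
vertex 3.745 3.103 -0.194
vertex 3.496 3.645 -0.258
vertex 3.968 3.488 0.077
endloop
endfacet
facet normal 0.459 -0.674 0.580
outer loop
vertex 3.745 3.103 -0.194
vertex 3.968 3.488 0.077
vertex 2.424 3.315 1.098
endloop
endfacet
facet normal 0.609 0.189 -0.770
outer loop
vertex 3.968 3.488 0.077
vertex 3.496 3.645 -0.258
vertex 3.836 3.991 0.096
endloop
endfacet
facet normal 0.540 0.110 0.835
outer loop
vertex 3.968 3.488 0.077
vertex 3.836 3.991 0.096
vertex 2.424 3.315 1.098
endloop
endfacet

endsolid


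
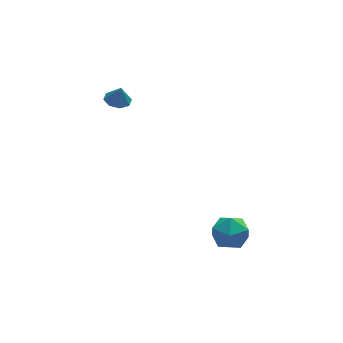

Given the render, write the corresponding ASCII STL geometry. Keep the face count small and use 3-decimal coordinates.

solid 
facet normal -0.170 0.106 -0.980
outer loop
vertex -2.026 4.289 2.558
vertex -2.653 3.778 2.611
vertex -2.56 4.58 2.682
endloop
endfacet
facet normal 0.493 0.665 0.561
outer loop
vertex -2.026 4.289 2.558
vertex -2.56 4.58 2.682
vertex -2.467 3.662 3.689
endloop
endfacet
facet normal -0.169 0.106 -0.980
outer loop
vertex -2.56 4.58 2.682
vertex -2.653 3.778 2.611
vertex -3.148 4.401 2.764
endloop
endfacet
facet normal -0.127 0.727 0.675
outer loop
vertex -2.56 4.58 2.682
vertex -3.148 4.401 2.764
vertex -2.467 3.662 3.689
endloop
endfacet
facet normal -0.168 0.107 -0.980
outer loop
vertex -3.148 4.401 2.764
vertex -2.653 3.778 2.611
vertex -3.446 3.858 2.756
endloop
endfacet
facet normal -0.617 0.328 0.716
outer loop
vertex -3.148 4.401 2.764
vertex -3.446 3.858 2.756
vertex -2.467 3.662 3.689
endloop
endfacet
facet normal -0.169 0.105 -0.980
outer loop
vertex -3.446 3.858 2.756
vertex -2.653 3.778 2.611
vertex -3.279 3.268 2.664
endloop
endfacet
facet normal -0.689 -0.298 0.660
outer loop
vertex -3.446 3.858 2.756
vertex -3.279 3.268 2.664
vertex -2.467 3.662 3.689
endloop
endfacet
facet normal -0.170 0.107 -0.980
outer loop
vertex -3.279 3.268 2.664
vertex -2.653 3.778 2.611
vertex -2.746 2.977 2.54
endloop
endfacet
facet normal -0.302 -0.785 0.541
outer loop
vertex -3.279 3.268 2.664
vertex -2.746 2.977 2.54
vertex -2.467 3.662 3.689
endloop
endfacet
facet normal -0.169 0.106 -0.980
outer loop
vertex -2.746 2.977 2.54
vertex -2.653 3.778 2.611
vertex -2.158 3.156 2.458
endloop
endfacet
facet normal 0.317 -0.846 0.428
outer loop
vertex -2.746 2.977 2.54
vertex -2.158 3.156 2.458
vertex -2.467 3.662 3.689
endloop
endfacet
facet normal -0.169 0.107 -0.980
outer loop
vertex -2.158 3.156 2.458
vertex -2.653 3.778 2.611
vertex -1.86 3.699 2.466
endloop
endfacet
facet normal 0.806 -0.448 0.387
outer loop
vertex -2.158 3.156 2.458
vertex -1.86 3.699 2.466
vertex -2.467 3.662 3.689
endloop
endfacet
facet normal -0.169 0.105 -0.980
outer loop
vertex -1.86 3.699 2.466
vertex -2.653 3.778 2.611
vertex -2.026 4.289 2.558
endloop
endfacet
facet normal 0.879 0.178 0.442
outer loop
vertex -1.86 3.699 2.466
vertex -2.026 4.289 2.558
vertex -2.467 3.662 3.689
endloop
endfacet
facet normal -0.751 0.646 0.140
outer loop
vertex 0.764 -3.031 -4.444
vertex 0.6 -3.469 -3.306
vertex 1.372 -2.53 -3.498
endloop
endfacet
facet normal -0.268 0.912 -0.311
outer loop
vertex 0.764 -3.031 -4.444
vertex 1.372 -2.53 -3.498
vertex 1.949 -2.725 -4.566
endloop
endfacet
facet normal -0.208 0.462 -0.862
outer loop
vertex 0.764 -3.031 -4.444
vertex 1.949 -2.725 -4.566
vertex 1.535 -3.785 -5.034
endloop
endfacet
facet normal -0.656 -0.083 -0.750
outer loop
vertex 0.764 -3.031 -4.444
vertex 1.535 -3.785 -5.034
vertex 0.702 -4.245 -4.255
endloop
endfacet
facet normal -0.991 0.030 -0.131
outer loop
vertex 0.764 -3.031 -4.444
vertex 0.702 -4.245 -4.255
vertex 0.6 -3.469 -3.306
endloop
endfacet
facet normal 0.362 0.932 0.025
outer loop
vertex 1.949 -2.725 -4.566
vertex 1.372 -2.53 -3.498
vertex 2.518 -2.975 -3.505
endloop
endfacet
facet normal -0.420 0.500 0.757
outer loop
vertex 1.372 -2.53 -3.498
vertex 0.6 -3.469 -3.306
vertex 1.685 -3.435 -2.726
endloop
endfacet
facet normal -0.809 -0.495 0.317
outer loop
vertex 0.6 -3.469 -3.306
vertex 0.702 -4.245 -4.255
vertex 1.271 -4.495 -3.194
endloop
endfacet
facet normal -0.267 -0.677 -0.686
outer loop
vertex 0.702 -4.245 -4.255
vertex 1.535 -3.785 -5.034
vertex 1.848 -4.69 -4.262
endloop
endfacet
facet normal 0.457 0.204 -0.866
outer loop
vertex 1.535 -3.785 -5.034
vertex 1.949 -2.725 -4.566
vertex 2.62 -3.751 -4.454
endloop
endfacet
facet normal 0.656 0.083 0.750
outer loop
vertex 2.456 -4.189 -3.316
vertex 2.518 -2.975 -3.505
vertex 1.685 -3.435 -2.726
endloop
endfacet
facet normal 0.208 -0.462 0.862
outer loop
vertex 2.456 -4.189 -3.316
vertex 1.685 -3.435 -2.726
vertex 1.271 -4.495 -3.194
endloop
endfacet
facet normal 0.268 -0.912 0.311
outer loop
vertex 2.456 -4.189 -3.316
vertex 1.271 -4.495 -3.194
vertex 1.848 -4.69 -4.262
endloop
endfacet
facet normal 0.751 -0.646 -0.140
outer loop
vertex 2.456 -4.189 -3.316
vertex 1.848 -4.69 -4.262
vertex 2.62 -3.751 -4.454
endloop
endfacet
facet normal 0.991 -0.030 0.131
outer loop
vertex 2.456 -4.189 -3.316
vertex 2.62 -3.751 -4.454
vertex 2.518 -2.975 -3.505
endloop
endfacet
facet normal 0.267 0.677 0.686
outer loop
vertex 1.685 -3.435 -2.726
vertex 2.518 -2.975 -3.505
vertex 1.372 -2.53 -3.498
endloop
endfacet
facet normal -0.457 -0.204 0.866
outer loop
vertex 1.271 -4.495 -3.194
vertex 1.685 -3.435 -2.726
vertex 0.6 -3.469 -3.306
endloop
endfacet
facet normal -0.362 -0.932 -0.025
outer loop
vertex 1.848 -4.69 -4.262
vertex 1.271 -4.495 -3.194
vertex 0.702 -4.245 -4.255
endloop
endfacet
facet normal 0.420 -0.500 -0.757
outer loop
vertex 2.62 -3.751 -4.454
vertex 1.848 -4.69 -4.262
vertex 1.535 -3.785 -5.034
endloop
endfacet
facet normal 0.809 0.495 -0.317
outer loop
vertex 2.518 -2.975 -3.505
vertex 2.62 -3.751 -4.454
vertex 1.949 -2.725 -4.566
endloop
endfacet

endsolid


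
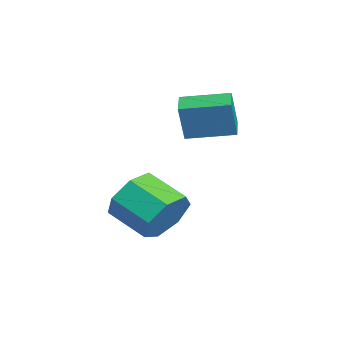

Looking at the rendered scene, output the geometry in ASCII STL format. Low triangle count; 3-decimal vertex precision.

solid 
facet normal -0.961 0.159 0.226
outer loop
vertex -2.87 -2.197 2.593
vertex -2.551 -0.583 2.815
vertex -3.154 -1.951 1.213
endloop
endfacet
facet normal -0.192 -0.972 -0.134
outer loop
vertex -2.269 -2.097 1.005
vertex -2.87 -2.197 2.593
vertex -3.154 -1.951 1.213
endloop
endfacet
facet normal -0.961 0.160 0.226
outer loop
vertex -3.154 -1.951 1.213
vertex -2.551 -0.583 2.815
vertex -2.834 -0.337 1.435
endloop
endfacet
facet normal -0.198 0.172 -0.965
outer loop
vertex -2.834 -0.337 1.435
vertex -2.269 -2.097 1.005
vertex -3.154 -1.951 1.213
endloop
endfacet
facet normal 0.198 -0.172 0.965
outer loop
vertex -2.87 -2.197 2.593
vertex -1.666 -0.729 2.607
vertex -2.551 -0.583 2.815
endloop
endfacet
facet normal -0.192 -0.972 -0.134
outer loop
vertex -1.986 -2.343 2.385
vertex -2.87 -2.197 2.593
vertex -2.269 -2.097 1.005
endloop
endfacet
facet normal 0.199 -0.172 0.965
outer loop
vertex -1.986 -2.343 2.385
vertex -1.666 -0.729 2.607
vertex -2.87 -2.197 2.593
endloop
endfacet
facet normal 0.192 0.972 0.134
outer loop
vertex -2.551 -0.583 2.815
vertex -1.666 -0.729 2.607
vertex -2.834 -0.337 1.435
endloop
endfacet
facet normal -0.199 0.172 -0.965
outer loop
vertex -1.95 -0.483 1.227
vertex -2.269 -2.097 1.005
vertex -2.834 -0.337 1.435
endloop
endfacet
facet normal 0.192 0.972 0.134
outer loop
vertex -2.834 -0.337 1.435
vertex -1.666 -0.729 2.607
vertex -1.95 -0.483 1.227
endloop
endfacet
facet normal 0.961 -0.159 -0.225
outer loop
vertex -1.95 -0.483 1.227
vertex -1.986 -2.343 2.385
vertex -2.269 -2.097 1.005
endloop
endfacet
facet normal 0.961 -0.159 -0.226
outer loop
vertex -1.666 -0.729 2.607
vertex -1.986 -2.343 2.385
vertex -1.95 -0.483 1.227
endloop
endfacet
facet normal 0.643 0.646 -0.412
outer loop
vertex 0.618 -2.989 -0.59
vertex 0.005 -2.903 -1.413
vertex -0.001 -2.345 -0.547
endloop
endfacet
facet normal 0.327 0.254 0.910
outer loop
vertex 0.618 -2.989 -0.59
vertex -0.001 -2.345 -0.547
vertex -0.392 -4.003 0.056
endloop
endfacet
facet normal 0.327 0.254 0.910
outer loop
vertex -0.392 -4.003 0.056
vertex -0.001 -2.345 -0.547
vertex -1.011 -3.359 0.099
endloop
endfacet
facet normal -0.643 -0.646 0.412
outer loop
vertex -0.392 -4.003 0.056
vertex -1.011 -3.359 0.099
vertex -1.005 -3.917 -0.767
endloop
endfacet
facet normal 0.643 0.646 -0.412
outer loop
vertex -0.001 -2.345 -0.547
vertex 0.005 -2.903 -1.413
vertex -0.615 -2.122 -1.157
endloop
endfacet
facet normal -0.338 0.722 0.604
outer loop
vertex -0.001 -2.345 -0.547
vertex -0.615 -2.122 -1.157
vertex -1.011 -3.359 0.099
endloop
endfacet
facet normal -0.337 0.722 0.605
outer loop
vertex -1.011 -3.359 0.099
vertex -0.615 -2.122 -1.157
vertex -1.625 -3.135 -0.51
endloop
endfacet
facet normal -0.644 -0.645 0.411
outer loop
vertex -1.011 -3.359 0.099
vertex -1.625 -3.135 -0.51
vertex -1.005 -3.917 -0.767
endloop
endfacet
facet normal 0.643 0.646 -0.412
outer loop
vertex -0.615 -2.122 -1.157
vertex 0.005 -2.903 -1.413
vertex -0.763 -2.487 -1.959
endloop
endfacet
facet normal -0.748 0.646 -0.156
outer loop
vertex -0.615 -2.122 -1.157
vertex -0.763 -2.487 -1.959
vertex -1.625 -3.135 -0.51
endloop
endfacet
facet normal -0.747 0.646 -0.156
outer loop
vertex -1.625 -3.135 -0.51
vertex -0.763 -2.487 -1.959
vertex -1.773 -3.5 -1.313
endloop
endfacet
facet normal -0.643 -0.645 0.412
outer loop
vertex -1.625 -3.135 -0.51
vertex -1.773 -3.5 -1.313
vertex -1.005 -3.917 -0.767
endloop
endfacet
facet normal 0.643 0.646 -0.411
outer loop
vertex -0.763 -2.487 -1.959
vertex 0.005 -2.903 -1.413
vertex -0.332 -3.165 -2.351
endloop
endfacet
facet normal -0.595 0.084 -0.799
outer loop
vertex -0.763 -2.487 -1.959
vertex -0.332 -3.165 -2.351
vertex -1.773 -3.5 -1.313
endloop
endfacet
facet normal -0.595 0.083 -0.799
outer loop
vertex -1.773 -3.5 -1.313
vertex -0.332 -3.165 -2.351
vertex -1.342 -4.179 -1.704
endloop
endfacet
facet normal -0.643 -0.645 0.412
outer loop
vertex -1.773 -3.5 -1.313
vertex -1.342 -4.179 -1.704
vertex -1.005 -3.917 -0.767
endloop
endfacet
facet normal 0.644 0.645 -0.412
outer loop
vertex -0.332 -3.165 -2.351
vertex 0.005 -2.903 -1.413
vertex 0.352 -3.647 -2.036
endloop
endfacet
facet normal 0.005 -0.542 -0.841
outer loop
vertex -0.332 -3.165 -2.351
vertex 0.352 -3.647 -2.036
vertex -1.342 -4.179 -1.704
endloop
endfacet
facet normal 0.005 -0.541 -0.841
outer loop
vertex -1.342 -4.179 -1.704
vertex 0.352 -3.647 -2.036
vertex -0.658 -4.66 -1.39
endloop
endfacet
facet normal -0.643 -0.646 0.412
outer loop
vertex -1.342 -4.179 -1.704
vertex -0.658 -4.66 -1.39
vertex -1.005 -3.917 -0.767
endloop
endfacet
facet normal 0.643 0.645 -0.412
outer loop
vertex 0.352 -3.647 -2.036
vertex 0.005 -2.903 -1.413
vertex 0.775 -3.568 -1.253
endloop
endfacet
facet normal 0.602 -0.759 -0.249
outer loop
vertex 0.352 -3.647 -2.036
vertex 0.775 -3.568 -1.253
vertex -0.658 -4.66 -1.39
endloop
endfacet
facet normal 0.602 -0.759 -0.249
outer loop
vertex -0.658 -4.66 -1.39
vertex 0.775 -3.568 -1.253
vertex -0.235 -4.582 -0.606
endloop
endfacet
facet normal -0.643 -0.645 0.411
outer loop
vertex -0.658 -4.66 -1.39
vertex -0.235 -4.582 -0.606
vertex -1.005 -3.917 -0.767
endloop
endfacet
facet normal 0.643 0.646 -0.412
outer loop
vertex 0.775 -3.568 -1.253
vertex 0.005 -2.903 -1.413
vertex 0.618 -2.989 -0.59
endloop
endfacet
facet normal 0.745 -0.404 0.530
outer loop
vertex 0.775 -3.568 -1.253
vertex 0.618 -2.989 -0.59
vertex -0.235 -4.582 -0.606
endloop
endfacet
facet normal 0.745 -0.404 0.530
outer loop
vertex -0.235 -4.582 -0.606
vertex 0.618 -2.989 -0.59
vertex -0.392 -4.003 0.056
endloop
endfacet
facet normal -0.643 -0.645 0.412
outer loop
vertex -0.235 -4.582 -0.606
vertex -0.392 -4.003 0.056
vertex -1.005 -3.917 -0.767
endloop
endfacet

endsolid


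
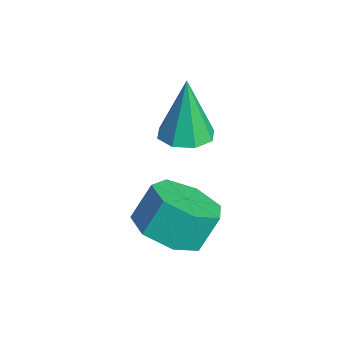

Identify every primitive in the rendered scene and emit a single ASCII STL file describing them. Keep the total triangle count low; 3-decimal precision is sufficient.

solid 
facet normal 0.115 -0.039 -0.993
outer loop
vertex 0.248 -2.008 3.042
vertex -0.318 -1.509 2.957
vertex 0.435 -1.458 3.042
endloop
endfacet
facet normal 0.846 -0.288 0.448
outer loop
vertex 0.248 -2.008 3.042
vertex 0.435 -1.458 3.042
vertex -0.542 -1.431 4.903
endloop
endfacet
facet normal 0.115 -0.039 -0.993
outer loop
vertex 0.435 -1.458 3.042
vertex -0.318 -1.509 2.957
vertex 0.181 -0.937 2.992
endloop
endfacet
facet normal 0.802 0.431 0.415
outer loop
vertex 0.435 -1.458 3.042
vertex 0.181 -0.937 2.992
vertex -0.542 -1.431 4.903
endloop
endfacet
facet normal 0.114 -0.039 -0.993
outer loop
vertex 0.181 -0.937 2.992
vertex -0.318 -1.509 2.957
vertex -0.365 -0.751 2.922
endloop
endfacet
facet normal 0.265 0.904 0.334
outer loop
vertex 0.181 -0.937 2.992
vertex -0.365 -0.751 2.922
vertex -0.542 -1.431 4.903
endloop
endfacet
facet normal 0.115 -0.039 -0.993
outer loop
vertex -0.365 -0.751 2.922
vertex -0.318 -1.509 2.957
vertex -0.884 -1.009 2.872
endloop
endfacet
facet normal -0.450 0.856 0.254
outer loop
vertex -0.365 -0.751 2.922
vertex -0.884 -1.009 2.872
vertex -0.542 -1.431 4.903
endloop
endfacet
facet normal 0.113 -0.040 -0.993
outer loop
vertex -0.884 -1.009 2.872
vertex -0.318 -1.509 2.957
vertex -1.072 -1.56 2.873
endloop
endfacet
facet normal -0.923 0.315 0.221
outer loop
vertex -0.884 -1.009 2.872
vertex -1.072 -1.56 2.873
vertex -0.542 -1.431 4.903
endloop
endfacet
facet normal 0.113 -0.038 -0.993
outer loop
vertex -1.072 -1.56 2.873
vertex -0.318 -1.509 2.957
vertex -0.818 -2.08 2.922
endloop
endfacet
facet normal -0.878 -0.405 0.255
outer loop
vertex -1.072 -1.56 2.873
vertex -0.818 -2.08 2.922
vertex -0.542 -1.431 4.903
endloop
endfacet
facet normal 0.115 -0.040 -0.993
outer loop
vertex -0.818 -2.08 2.922
vertex -0.318 -1.509 2.957
vertex -0.271 -2.266 2.993
endloop
endfacet
facet normal -0.342 -0.878 0.335
outer loop
vertex -0.818 -2.08 2.922
vertex -0.271 -2.266 2.993
vertex -0.542 -1.431 4.903
endloop
endfacet
facet normal 0.114 -0.040 -0.993
outer loop
vertex -0.271 -2.266 2.993
vertex -0.318 -1.509 2.957
vertex 0.248 -2.008 3.042
endloop
endfacet
facet normal 0.373 -0.830 0.416
outer loop
vertex -0.271 -2.266 2.993
vertex 0.248 -2.008 3.042
vertex -0.542 -1.431 4.903
endloop
endfacet
facet normal 0.149 -0.495 -0.856
outer loop
vertex 2.379 -3.285 1.73
vertex 1.907 -2.56 1.229
vertex 2.881 -2.637 1.443
endloop
endfacet
facet normal 0.802 -0.446 0.397
outer loop
vertex 2.379 -3.285 1.73
vertex 2.881 -2.637 1.443
vertex 2.206 -2.705 2.732
endloop
endfacet
facet normal 0.803 -0.445 0.397
outer loop
vertex 2.206 -2.705 2.732
vertex 2.881 -2.637 1.443
vertex 2.707 -2.058 2.444
endloop
endfacet
facet normal -0.148 0.495 0.856
outer loop
vertex 2.206 -2.705 2.732
vertex 2.707 -2.058 2.444
vertex 1.733 -1.98 2.231
endloop
endfacet
facet normal 0.149 -0.496 -0.856
outer loop
vertex 2.881 -2.637 1.443
vertex 1.907 -2.56 1.229
vertex 2.648 -1.932 0.994
endloop
endfacet
facet normal 0.952 0.307 -0.012
outer loop
vertex 2.881 -2.637 1.443
vertex 2.648 -1.932 0.994
vertex 2.707 -2.058 2.444
endloop
endfacet
facet normal 0.952 0.305 -0.012
outer loop
vertex 2.707 -2.058 2.444
vertex 2.648 -1.932 0.994
vertex 2.475 -1.352 1.996
endloop
endfacet
facet normal -0.148 0.495 0.856
outer loop
vertex 2.707 -2.058 2.444
vertex 2.475 -1.352 1.996
vertex 1.733 -1.98 2.231
endloop
endfacet
facet normal 0.148 -0.495 -0.856
outer loop
vertex 2.648 -1.932 0.994
vertex 1.907 -2.56 1.229
vertex 1.858 -1.699 0.723
endloop
endfacet
facet normal 0.385 0.826 -0.412
outer loop
vertex 2.648 -1.932 0.994
vertex 1.858 -1.699 0.723
vertex 2.475 -1.352 1.996
endloop
endfacet
facet normal 0.385 0.826 -0.412
outer loop
vertex 2.475 -1.352 1.996
vertex 1.858 -1.699 0.723
vertex 1.684 -1.119 1.724
endloop
endfacet
facet normal -0.148 0.496 0.856
outer loop
vertex 2.475 -1.352 1.996
vertex 1.684 -1.119 1.724
vertex 1.733 -1.98 2.231
endloop
endfacet
facet normal 0.147 -0.495 -0.856
outer loop
vertex 1.858 -1.699 0.723
vertex 1.907 -2.56 1.229
vertex 1.104 -2.114 0.833
endloop
endfacet
facet normal -0.472 0.725 -0.502
outer loop
vertex 1.858 -1.699 0.723
vertex 1.104 -2.114 0.833
vertex 1.684 -1.119 1.724
endloop
endfacet
facet normal -0.473 0.725 -0.501
outer loop
vertex 1.684 -1.119 1.724
vertex 1.104 -2.114 0.833
vertex 0.931 -1.535 1.834
endloop
endfacet
facet normal -0.149 0.495 0.856
outer loop
vertex 1.684 -1.119 1.724
vertex 0.931 -1.535 1.834
vertex 1.733 -1.98 2.231
endloop
endfacet
facet normal 0.148 -0.495 -0.856
outer loop
vertex 1.104 -2.114 0.833
vertex 1.907 -2.56 1.229
vertex 0.955 -2.865 1.241
endloop
endfacet
facet normal -0.974 0.077 -0.213
outer loop
vertex 1.104 -2.114 0.833
vertex 0.955 -2.865 1.241
vertex 0.931 -1.535 1.834
endloop
endfacet
facet normal -0.974 0.078 -0.214
outer loop
vertex 0.931 -1.535 1.834
vertex 0.955 -2.865 1.241
vertex 0.781 -2.286 2.243
endloop
endfacet
facet normal -0.149 0.496 0.856
outer loop
vertex 0.931 -1.535 1.834
vertex 0.781 -2.286 2.243
vertex 1.733 -1.98 2.231
endloop
endfacet
facet normal 0.148 -0.496 -0.856
outer loop
vertex 0.955 -2.865 1.241
vertex 1.907 -2.56 1.229
vertex 1.522 -3.386 1.641
endloop
endfacet
facet normal -0.742 -0.628 0.234
outer loop
vertex 0.955 -2.865 1.241
vertex 1.522 -3.386 1.641
vertex 0.781 -2.286 2.243
endloop
endfacet
facet normal -0.742 -0.628 0.235
outer loop
vertex 0.781 -2.286 2.243
vertex 1.522 -3.386 1.641
vertex 1.349 -2.807 2.642
endloop
endfacet
facet normal -0.148 0.494 0.856
outer loop
vertex 0.781 -2.286 2.243
vertex 1.349 -2.807 2.642
vertex 1.733 -1.98 2.231
endloop
endfacet
facet normal 0.147 -0.496 -0.856
outer loop
vertex 1.522 -3.386 1.641
vertex 1.907 -2.56 1.229
vertex 2.379 -3.285 1.73
endloop
endfacet
facet normal 0.049 -0.861 0.506
outer loop
vertex 1.522 -3.386 1.641
vertex 2.379 -3.285 1.73
vertex 1.349 -2.807 2.642
endloop
endfacet
facet normal 0.049 -0.861 0.507
outer loop
vertex 1.349 -2.807 2.642
vertex 2.379 -3.285 1.73
vertex 2.206 -2.705 2.732
endloop
endfacet
facet normal -0.149 0.495 0.856
outer loop
vertex 1.349 -2.807 2.642
vertex 2.206 -2.705 2.732
vertex 1.733 -1.98 2.231
endloop
endfacet

endsolid


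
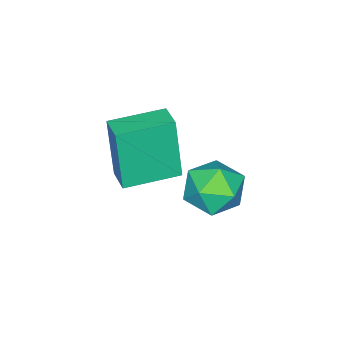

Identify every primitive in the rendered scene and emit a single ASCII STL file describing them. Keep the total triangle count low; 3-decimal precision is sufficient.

solid 
facet normal 0.448 0.473 0.759
outer loop
vertex 1.939 -0.064 -1.849
vertex 1.646 -0.758 -1.243
vertex 2.497 -0.839 -1.695
endloop
endfacet
facet normal 0.789 0.597 0.144
outer loop
vertex 1.939 -0.064 -1.849
vertex 2.497 -0.839 -1.695
vertex 2.395 -0.488 -2.59
endloop
endfacet
facet normal 0.325 0.893 -0.311
outer loop
vertex 1.939 -0.064 -1.849
vertex 2.395 -0.488 -2.59
vertex 1.48 -0.19 -2.692
endloop
endfacet
facet normal -0.303 0.953 0.023
outer loop
vertex 1.939 -0.064 -1.849
vertex 1.48 -0.19 -2.692
vertex 1.017 -0.357 -1.859
endloop
endfacet
facet normal -0.228 0.693 0.684
outer loop
vertex 1.939 -0.064 -1.849
vertex 1.017 -0.357 -1.859
vertex 1.646 -0.758 -1.243
endloop
endfacet
facet normal 0.992 -0.032 -0.126
outer loop
vertex 2.395 -0.488 -2.59
vertex 2.497 -0.839 -1.695
vertex 2.383 -1.443 -2.441
endloop
endfacet
facet normal 0.439 -0.231 0.868
outer loop
vertex 2.497 -0.839 -1.695
vertex 1.646 -0.758 -1.243
vertex 1.92 -1.61 -1.608
endloop
endfacet
facet normal -0.652 0.125 0.747
outer loop
vertex 1.646 -0.758 -1.243
vertex 1.017 -0.357 -1.859
vertex 1.005 -1.312 -1.71
endloop
endfacet
facet normal -0.775 0.544 -0.322
outer loop
vertex 1.017 -0.357 -1.859
vertex 1.48 -0.19 -2.692
vertex 0.903 -0.961 -2.605
endloop
endfacet
facet normal 0.242 0.447 -0.861
outer loop
vertex 1.48 -0.19 -2.692
vertex 2.395 -0.488 -2.59
vertex 1.754 -1.042 -3.057
endloop
endfacet
facet normal 0.303 -0.953 -0.023
outer loop
vertex 1.461 -1.736 -2.451
vertex 2.383 -1.443 -2.441
vertex 1.92 -1.61 -1.608
endloop
endfacet
facet normal -0.325 -0.893 0.311
outer loop
vertex 1.461 -1.736 -2.451
vertex 1.92 -1.61 -1.608
vertex 1.005 -1.312 -1.71
endloop
endfacet
facet normal -0.789 -0.597 -0.144
outer loop
vertex 1.461 -1.736 -2.451
vertex 1.005 -1.312 -1.71
vertex 0.903 -0.961 -2.605
endloop
endfacet
facet normal -0.448 -0.473 -0.759
outer loop
vertex 1.461 -1.736 -2.451
vertex 0.903 -0.961 -2.605
vertex 1.754 -1.042 -3.057
endloop
endfacet
facet normal 0.228 -0.693 -0.684
outer loop
vertex 1.461 -1.736 -2.451
vertex 1.754 -1.042 -3.057
vertex 2.383 -1.443 -2.441
endloop
endfacet
facet normal 0.775 -0.544 0.322
outer loop
vertex 1.92 -1.61 -1.608
vertex 2.383 -1.443 -2.441
vertex 2.497 -0.839 -1.695
endloop
endfacet
facet normal -0.242 -0.447 0.861
outer loop
vertex 1.005 -1.312 -1.71
vertex 1.92 -1.61 -1.608
vertex 1.646 -0.758 -1.243
endloop
endfacet
facet normal -0.992 0.032 0.126
outer loop
vertex 0.903 -0.961 -2.605
vertex 1.005 -1.312 -1.71
vertex 1.017 -0.357 -1.859
endloop
endfacet
facet normal -0.439 0.231 -0.868
outer loop
vertex 1.754 -1.042 -3.057
vertex 0.903 -0.961 -2.605
vertex 1.48 -0.19 -2.692
endloop
endfacet
facet normal 0.652 -0.125 -0.747
outer loop
vertex 2.383 -1.443 -2.441
vertex 1.754 -1.042 -3.057
vertex 2.395 -0.488 -2.59
endloop
endfacet
facet normal -0.581 -0.798 -0.160
outer loop
vertex 3.73 -2.953 1.234
vertex 2.4 -1.996 1.296
vertex 3.858 -2.646 -0.768
endloop
endfacet
facet normal 0.811 -0.583 -0.038
outer loop
vertex 4.34 -1.984 -0.636
vertex 3.73 -2.953 1.234
vertex 3.858 -2.646 -0.768
endloop
endfacet
facet normal -0.581 -0.798 -0.159
outer loop
vertex 3.858 -2.646 -0.768
vertex 2.4 -1.996 1.296
vertex 2.528 -1.689 -0.707
endloop
endfacet
facet normal 0.063 0.151 -0.987
outer loop
vertex 2.528 -1.689 -0.707
vertex 4.34 -1.984 -0.636
vertex 3.858 -2.646 -0.768
endloop
endfacet
facet normal -0.063 -0.151 0.987
outer loop
vertex 3.73 -2.953 1.234
vertex 2.882 -1.334 1.428
vertex 2.4 -1.996 1.296
endloop
endfacet
facet normal 0.811 -0.583 -0.038
outer loop
vertex 4.212 -2.291 1.367
vertex 3.73 -2.953 1.234
vertex 4.34 -1.984 -0.636
endloop
endfacet
facet normal -0.064 -0.152 0.986
outer loop
vertex 4.212 -2.291 1.367
vertex 2.882 -1.334 1.428
vertex 3.73 -2.953 1.234
endloop
endfacet
facet normal -0.811 0.583 0.038
outer loop
vertex 2.4 -1.996 1.296
vertex 2.882 -1.334 1.428
vertex 2.528 -1.689 -0.707
endloop
endfacet
facet normal 0.063 0.152 -0.986
outer loop
vertex 3.01 -1.027 -0.574
vertex 4.34 -1.984 -0.636
vertex 2.528 -1.689 -0.707
endloop
endfacet
facet normal -0.811 0.583 0.038
outer loop
vertex 2.528 -1.689 -0.707
vertex 2.882 -1.334 1.428
vertex 3.01 -1.027 -0.574
endloop
endfacet
facet normal 0.581 0.798 0.159
outer loop
vertex 3.01 -1.027 -0.574
vertex 4.212 -2.291 1.367
vertex 4.34 -1.984 -0.636
endloop
endfacet
facet normal 0.581 0.798 0.160
outer loop
vertex 2.882 -1.334 1.428
vertex 4.212 -2.291 1.367
vertex 3.01 -1.027 -0.574
endloop
endfacet

endsolid


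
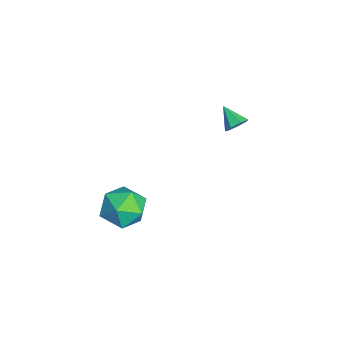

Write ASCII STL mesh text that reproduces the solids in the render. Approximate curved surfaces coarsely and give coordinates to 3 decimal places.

solid 
facet normal 0.696 0.452 -0.558
outer loop
vertex -2.6 3.525 -3.233
vertex -3.071 3.872 -3.539
vertex -2.734 4.027 -2.993
endloop
endfacet
facet normal 0.324 -0.336 0.884
outer loop
vertex -2.6 3.525 -3.233
vertex -2.734 4.027 -2.993
vertex -3.969 3.288 -2.821
endloop
endfacet
facet normal 0.695 0.453 -0.558
outer loop
vertex -2.734 4.027 -2.993
vertex -3.071 3.872 -3.539
vertex -3.122 4.412 -3.164
endloop
endfacet
facet normal -0.074 0.342 0.937
outer loop
vertex -2.734 4.027 -2.993
vertex -3.122 4.412 -3.164
vertex -3.969 3.288 -2.821
endloop
endfacet
facet normal 0.697 0.452 -0.557
outer loop
vertex -3.122 4.412 -3.164
vertex -3.071 3.872 -3.539
vertex -3.471 4.391 -3.618
endloop
endfacet
facet normal -0.636 0.620 0.460
outer loop
vertex -3.122 4.412 -3.164
vertex -3.471 4.391 -3.618
vertex -3.969 3.288 -2.821
endloop
endfacet
facet normal 0.696 0.452 -0.557
outer loop
vertex -3.471 4.391 -3.618
vertex -3.071 3.872 -3.539
vertex -3.519 3.979 -4.012
endloop
endfacet
facet normal -0.939 0.289 -0.187
outer loop
vertex -3.471 4.391 -3.618
vertex -3.519 3.979 -4.012
vertex -3.969 3.288 -2.821
endloop
endfacet
facet normal 0.696 0.453 -0.557
outer loop
vertex -3.519 3.979 -4.012
vertex -3.071 3.872 -3.539
vertex -3.229 3.486 -4.051
endloop
endfacet
facet normal -0.754 -0.403 -0.519
outer loop
vertex -3.519 3.979 -4.012
vertex -3.229 3.486 -4.051
vertex -3.969 3.288 -2.821
endloop
endfacet
facet normal 0.697 0.452 -0.556
outer loop
vertex -3.229 3.486 -4.051
vertex -3.071 3.872 -3.539
vertex -2.821 3.284 -3.704
endloop
endfacet
facet normal -0.221 -0.933 -0.283
outer loop
vertex -3.229 3.486 -4.051
vertex -2.821 3.284 -3.704
vertex -3.969 3.288 -2.821
endloop
endfacet
facet normal 0.696 0.452 -0.558
outer loop
vertex -2.821 3.284 -3.704
vertex -3.071 3.872 -3.539
vertex -2.6 3.525 -3.233
endloop
endfacet
facet normal 0.259 -0.904 0.341
outer loop
vertex -2.821 3.284 -3.704
vertex -2.6 3.525 -3.233
vertex -3.969 3.288 -2.821
endloop
endfacet
facet normal 0.122 0.826 0.550
outer loop
vertex 2.348 -0.767 -3.465
vertex 2.736 -1.447 -2.529
vertex 3.535 -1.021 -3.347
endloop
endfacet
facet normal 0.221 0.965 -0.144
outer loop
vertex 2.348 -0.767 -3.465
vertex 3.535 -1.021 -3.347
vertex 3.008 -1.064 -4.446
endloop
endfacet
facet normal -0.376 0.786 -0.491
outer loop
vertex 2.348 -0.767 -3.465
vertex 3.008 -1.064 -4.446
vertex 1.884 -1.516 -4.308
endloop
endfacet
facet normal -0.843 0.537 -0.013
outer loop
vertex 2.348 -0.767 -3.465
vertex 1.884 -1.516 -4.308
vertex 1.715 -1.752 -3.123
endloop
endfacet
facet normal -0.535 0.563 0.630
outer loop
vertex 2.348 -0.767 -3.465
vertex 1.715 -1.752 -3.123
vertex 2.736 -1.447 -2.529
endloop
endfacet
facet normal 0.748 0.545 -0.380
outer loop
vertex 3.008 -1.064 -4.446
vertex 3.535 -1.021 -3.347
vertex 3.805 -1.928 -4.117
endloop
endfacet
facet normal 0.588 0.321 0.742
outer loop
vertex 3.535 -1.021 -3.347
vertex 2.736 -1.447 -2.529
vertex 3.636 -2.164 -2.932
endloop
endfacet
facet normal -0.476 -0.107 0.873
outer loop
vertex 2.736 -1.447 -2.529
vertex 1.715 -1.752 -3.123
vertex 2.512 -2.616 -2.794
endloop
endfacet
facet normal -0.975 -0.147 -0.168
outer loop
vertex 1.715 -1.752 -3.123
vertex 1.884 -1.516 -4.308
vertex 1.985 -2.659 -3.893
endloop
endfacet
facet normal -0.218 0.255 -0.942
outer loop
vertex 1.884 -1.516 -4.308
vertex 3.008 -1.064 -4.446
vertex 2.784 -2.233 -4.711
endloop
endfacet
facet normal 0.843 -0.537 0.013
outer loop
vertex 3.172 -2.913 -3.775
vertex 3.805 -1.928 -4.117
vertex 3.636 -2.164 -2.932
endloop
endfacet
facet normal 0.376 -0.786 0.491
outer loop
vertex 3.172 -2.913 -3.775
vertex 3.636 -2.164 -2.932
vertex 2.512 -2.616 -2.794
endloop
endfacet
facet normal -0.221 -0.965 0.144
outer loop
vertex 3.172 -2.913 -3.775
vertex 2.512 -2.616 -2.794
vertex 1.985 -2.659 -3.893
endloop
endfacet
facet normal -0.122 -0.826 -0.550
outer loop
vertex 3.172 -2.913 -3.775
vertex 1.985 -2.659 -3.893
vertex 2.784 -2.233 -4.711
endloop
endfacet
facet normal 0.535 -0.563 -0.630
outer loop
vertex 3.172 -2.913 -3.775
vertex 2.784 -2.233 -4.711
vertex 3.805 -1.928 -4.117
endloop
endfacet
facet normal 0.975 0.147 0.168
outer loop
vertex 3.636 -2.164 -2.932
vertex 3.805 -1.928 -4.117
vertex 3.535 -1.021 -3.347
endloop
endfacet
facet normal 0.218 -0.255 0.942
outer loop
vertex 2.512 -2.616 -2.794
vertex 3.636 -2.164 -2.932
vertex 2.736 -1.447 -2.529
endloop
endfacet
facet normal -0.748 -0.545 0.380
outer loop
vertex 1.985 -2.659 -3.893
vertex 2.512 -2.616 -2.794
vertex 1.715 -1.752 -3.123
endloop
endfacet
facet normal -0.588 -0.321 -0.742
outer loop
vertex 2.784 -2.233 -4.711
vertex 1.985 -2.659 -3.893
vertex 1.884 -1.516 -4.308
endloop
endfacet
facet normal 0.476 0.107 -0.873
outer loop
vertex 3.805 -1.928 -4.117
vertex 2.784 -2.233 -4.711
vertex 3.008 -1.064 -4.446
endloop
endfacet

endsolid
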